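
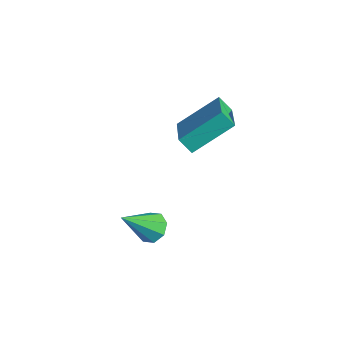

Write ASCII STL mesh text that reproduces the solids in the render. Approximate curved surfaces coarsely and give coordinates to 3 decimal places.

solid 
facet normal 0.028 0.678 -0.735
outer loop
vertex 0.352 -0.828 -1.666
vertex -0.352 -0.925 -1.782
vertex 0.04 -0.489 -1.365
endloop
endfacet
facet normal 0.773 0.169 0.611
outer loop
vertex 0.352 -0.828 -1.666
vertex 0.04 -0.489 -1.365
vertex -0.408 -2.295 -0.298
endloop
endfacet
facet normal 0.028 0.678 -0.735
outer loop
vertex 0.04 -0.489 -1.365
vertex -0.352 -0.925 -1.782
vertex -0.502 -0.405 -1.308
endloop
endfacet
facet normal 0.164 0.471 0.867
outer loop
vertex 0.04 -0.489 -1.365
vertex -0.502 -0.405 -1.308
vertex -0.408 -2.295 -0.298
endloop
endfacet
facet normal 0.028 0.678 -0.735
outer loop
vertex -0.502 -0.405 -1.308
vertex -0.352 -0.925 -1.782
vertex -0.956 -0.626 -1.529
endloop
endfacet
facet normal -0.547 0.373 0.750
outer loop
vertex -0.502 -0.405 -1.308
vertex -0.956 -0.626 -1.529
vertex -0.408 -2.295 -0.298
endloop
endfacet
facet normal 0.027 0.677 -0.736
outer loop
vertex -0.956 -0.626 -1.529
vertex -0.352 -0.925 -1.782
vertex -1.056 -1.023 -1.898
endloop
endfacet
facet normal -0.942 -0.067 0.328
outer loop
vertex -0.956 -0.626 -1.529
vertex -1.056 -1.023 -1.898
vertex -0.408 -2.295 -0.298
endloop
endfacet
facet normal 0.027 0.678 -0.734
outer loop
vertex -1.056 -1.023 -1.898
vertex -0.352 -0.925 -1.782
vertex -0.744 -1.362 -2.2
endloop
endfacet
facet normal -0.791 -0.593 -0.151
outer loop
vertex -1.056 -1.023 -1.898
vertex -0.744 -1.362 -2.2
vertex -0.408 -2.295 -0.298
endloop
endfacet
facet normal 0.029 0.677 -0.735
outer loop
vertex -0.744 -1.362 -2.2
vertex -0.352 -0.925 -1.782
vertex -0.202 -1.446 -2.256
endloop
endfacet
facet normal -0.181 -0.895 -0.407
outer loop
vertex -0.744 -1.362 -2.2
vertex -0.202 -1.446 -2.256
vertex -0.408 -2.295 -0.298
endloop
endfacet
facet normal 0.028 0.677 -0.735
outer loop
vertex -0.202 -1.446 -2.256
vertex -0.352 -0.925 -1.782
vertex 0.252 -1.225 -2.035
endloop
endfacet
facet normal 0.529 -0.797 -0.290
outer loop
vertex -0.202 -1.446 -2.256
vertex 0.252 -1.225 -2.035
vertex -0.408 -2.295 -0.298
endloop
endfacet
facet normal 0.028 0.677 -0.736
outer loop
vertex 0.252 -1.225 -2.035
vertex -0.352 -0.925 -1.782
vertex 0.352 -0.828 -1.666
endloop
endfacet
facet normal 0.925 -0.356 0.132
outer loop
vertex 0.252 -1.225 -2.035
vertex 0.352 -0.828 -1.666
vertex -0.408 -2.295 -0.298
endloop
endfacet
facet normal -0.590 -0.358 0.723
outer loop
vertex -0.55 0.424 3.071
vertex -0.145 2.111 4.236
vertex -2.039 1.316 2.297
endloop
endfacet
facet normal -0.194 -0.807 -0.557
outer loop
vertex -1.555 1.609 1.704
vertex -0.55 0.424 3.071
vertex -2.039 1.316 2.297
endloop
endfacet
facet normal -0.590 -0.358 0.723
outer loop
vertex -2.039 1.316 2.297
vertex -0.145 2.111 4.236
vertex -1.634 3.003 3.462
endloop
endfacet
facet normal -0.783 0.469 -0.407
outer loop
vertex -1.634 3.003 3.462
vertex -1.555 1.609 1.704
vertex -2.039 1.316 2.297
endloop
endfacet
facet normal 0.783 -0.469 0.407
outer loop
vertex -0.55 0.424 3.071
vertex 0.339 2.404 3.643
vertex -0.145 2.111 4.236
endloop
endfacet
facet normal -0.194 -0.807 -0.557
outer loop
vertex -0.066 0.717 2.478
vertex -0.55 0.424 3.071
vertex -1.555 1.609 1.704
endloop
endfacet
facet normal 0.783 -0.469 0.407
outer loop
vertex -0.066 0.717 2.478
vertex 0.339 2.404 3.643
vertex -0.55 0.424 3.071
endloop
endfacet
facet normal 0.194 0.807 0.557
outer loop
vertex -0.145 2.111 4.236
vertex 0.339 2.404 3.643
vertex -1.634 3.003 3.462
endloop
endfacet
facet normal -0.783 0.469 -0.407
outer loop
vertex -1.15 3.296 2.869
vertex -1.555 1.609 1.704
vertex -1.634 3.003 3.462
endloop
endfacet
facet normal 0.194 0.807 0.557
outer loop
vertex -1.634 3.003 3.462
vertex 0.339 2.404 3.643
vertex -1.15 3.296 2.869
endloop
endfacet
facet normal 0.590 0.358 -0.723
outer loop
vertex -1.15 3.296 2.869
vertex -0.066 0.717 2.478
vertex -1.555 1.609 1.704
endloop
endfacet
facet normal 0.590 0.358 -0.723
outer loop
vertex 0.339 2.404 3.643
vertex -0.066 0.717 2.478
vertex -1.15 3.296 2.869
endloop
endfacet

endsolid


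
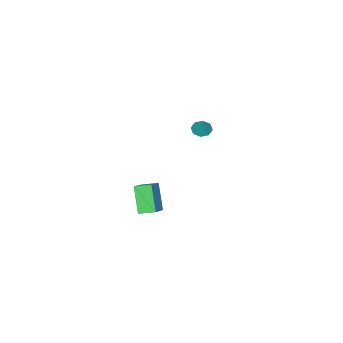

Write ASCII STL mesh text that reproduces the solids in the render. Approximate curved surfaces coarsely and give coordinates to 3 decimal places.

solid 
facet normal -0.300 -0.458 0.837
outer loop
vertex 3.54 -0.441 -1.175
vertex 3.043 0.256 -0.972
vertex 2.425 -1.026 -1.895
endloop
endfacet
facet normal 0.565 -0.792 -0.231
outer loop
vertex 2.917 -0.276 -3.268
vertex 3.54 -0.441 -1.175
vertex 2.425 -1.026 -1.895
endloop
endfacet
facet normal -0.300 -0.458 0.837
outer loop
vertex 2.425 -1.026 -1.895
vertex 3.043 0.256 -0.972
vertex 1.928 -0.329 -1.692
endloop
endfacet
facet normal -0.769 -0.404 -0.496
outer loop
vertex 1.928 -0.329 -1.692
vertex 2.917 -0.276 -3.268
vertex 2.425 -1.026 -1.895
endloop
endfacet
facet normal 0.769 0.404 0.496
outer loop
vertex 3.54 -0.441 -1.175
vertex 3.535 1.006 -2.345
vertex 3.043 0.256 -0.972
endloop
endfacet
facet normal 0.565 -0.792 -0.231
outer loop
vertex 4.032 0.309 -2.548
vertex 3.54 -0.441 -1.175
vertex 2.917 -0.276 -3.268
endloop
endfacet
facet normal 0.769 0.404 0.496
outer loop
vertex 4.032 0.309 -2.548
vertex 3.535 1.006 -2.345
vertex 3.54 -0.441 -1.175
endloop
endfacet
facet normal -0.565 0.792 0.231
outer loop
vertex 3.043 0.256 -0.972
vertex 3.535 1.006 -2.345
vertex 1.928 -0.329 -1.692
endloop
endfacet
facet normal -0.769 -0.404 -0.496
outer loop
vertex 2.42 0.421 -3.065
vertex 2.917 -0.276 -3.268
vertex 1.928 -0.329 -1.692
endloop
endfacet
facet normal -0.565 0.792 0.231
outer loop
vertex 1.928 -0.329 -1.692
vertex 3.535 1.006 -2.345
vertex 2.42 0.421 -3.065
endloop
endfacet
facet normal 0.300 0.458 -0.837
outer loop
vertex 2.42 0.421 -3.065
vertex 4.032 0.309 -2.548
vertex 2.917 -0.276 -3.268
endloop
endfacet
facet normal 0.300 0.458 -0.837
outer loop
vertex 3.535 1.006 -2.345
vertex 4.032 0.309 -2.548
vertex 2.42 0.421 -3.065
endloop
endfacet
facet normal -0.356 -0.372 -0.857
outer loop
vertex -3.5 -3.165 -1.476
vertex -3.848 -2.716 -1.526
vertex -3.317 -2.835 -1.695
endloop
endfacet
facet normal 0.907 -0.328 0.264
outer loop
vertex -3.5 -3.165 -1.476
vertex -3.317 -2.835 -1.695
vertex -3.452 -2.304 -0.574
endloop
endfacet
facet normal -0.356 -0.372 -0.857
outer loop
vertex -3.317 -2.835 -1.695
vertex -3.848 -2.716 -1.526
vertex -3.445 -2.436 -1.815
endloop
endfacet
facet normal 0.954 0.298 -0.026
outer loop
vertex -3.317 -2.835 -1.695
vertex -3.445 -2.436 -1.815
vertex -3.452 -2.304 -0.574
endloop
endfacet
facet normal -0.357 -0.371 -0.857
outer loop
vertex -3.445 -2.436 -1.815
vertex -3.848 -2.716 -1.526
vertex -3.809 -2.201 -1.765
endloop
endfacet
facet normal 0.532 0.842 -0.087
outer loop
vertex -3.445 -2.436 -1.815
vertex -3.809 -2.201 -1.765
vertex -3.452 -2.304 -0.574
endloop
endfacet
facet normal -0.357 -0.371 -0.857
outer loop
vertex -3.809 -2.201 -1.765
vertex -3.848 -2.716 -1.526
vertex -4.196 -2.268 -1.575
endloop
endfacet
facet normal -0.112 0.987 0.119
outer loop
vertex -3.809 -2.201 -1.765
vertex -4.196 -2.268 -1.575
vertex -3.452 -2.304 -0.574
endloop
endfacet
facet normal -0.358 -0.371 -0.857
outer loop
vertex -4.196 -2.268 -1.575
vertex -3.848 -2.716 -1.526
vertex -4.379 -2.597 -1.356
endloop
endfacet
facet normal -0.601 0.647 0.470
outer loop
vertex -4.196 -2.268 -1.575
vertex -4.379 -2.597 -1.356
vertex -3.452 -2.304 -0.574
endloop
endfacet
facet normal -0.358 -0.371 -0.857
outer loop
vertex -4.379 -2.597 -1.356
vertex -3.848 -2.716 -1.526
vertex -4.251 -2.997 -1.236
endloop
endfacet
facet normal -0.648 0.021 0.761
outer loop
vertex -4.379 -2.597 -1.356
vertex -4.251 -2.997 -1.236
vertex -3.452 -2.304 -0.574
endloop
endfacet
facet normal -0.358 -0.372 -0.857
outer loop
vertex -4.251 -2.997 -1.236
vertex -3.848 -2.716 -1.526
vertex -3.887 -3.232 -1.286
endloop
endfacet
facet normal -0.226 -0.524 0.821
outer loop
vertex -4.251 -2.997 -1.236
vertex -3.887 -3.232 -1.286
vertex -3.452 -2.304 -0.574
endloop
endfacet
facet normal -0.356 -0.372 -0.857
outer loop
vertex -3.887 -3.232 -1.286
vertex -3.848 -2.716 -1.526
vertex -3.5 -3.165 -1.476
endloop
endfacet
facet normal 0.418 -0.668 0.616
outer loop
vertex -3.887 -3.232 -1.286
vertex -3.5 -3.165 -1.476
vertex -3.452 -2.304 -0.574
endloop
endfacet

endsolid


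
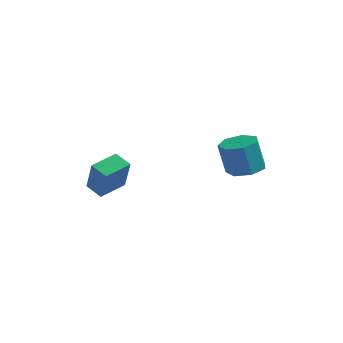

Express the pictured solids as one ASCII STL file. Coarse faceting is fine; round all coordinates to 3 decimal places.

solid 
facet normal -0.892 0.250 0.376
outer loop
vertex -2.855 -2.292 0.818
vertex -2.341 -0.842 1.076
vertex -3.459 -1.761 -0.969
endloop
endfacet
facet normal -0.329 -0.930 -0.165
outer loop
vertex -2.539 -2.018 -1.356
vertex -2.855 -2.292 0.818
vertex -3.459 -1.761 -0.969
endloop
endfacet
facet normal -0.892 0.250 0.375
outer loop
vertex -3.459 -1.761 -0.969
vertex -2.341 -0.842 1.076
vertex -2.944 -0.311 -0.712
endloop
endfacet
facet normal -0.308 0.271 -0.912
outer loop
vertex -2.944 -0.311 -0.712
vertex -2.539 -2.018 -1.356
vertex -3.459 -1.761 -0.969
endloop
endfacet
facet normal 0.308 -0.271 0.912
outer loop
vertex -2.855 -2.292 0.818
vertex -1.421 -1.099 0.689
vertex -2.341 -0.842 1.076
endloop
endfacet
facet normal -0.329 -0.930 -0.165
outer loop
vertex -1.936 -2.549 0.432
vertex -2.855 -2.292 0.818
vertex -2.539 -2.018 -1.356
endloop
endfacet
facet normal 0.307 -0.271 0.912
outer loop
vertex -1.936 -2.549 0.432
vertex -1.421 -1.099 0.689
vertex -2.855 -2.292 0.818
endloop
endfacet
facet normal 0.329 0.930 0.165
outer loop
vertex -2.341 -0.842 1.076
vertex -1.421 -1.099 0.689
vertex -2.944 -0.311 -0.712
endloop
endfacet
facet normal -0.307 0.271 -0.912
outer loop
vertex -2.025 -0.568 -1.098
vertex -2.539 -2.018 -1.356
vertex -2.944 -0.311 -0.712
endloop
endfacet
facet normal 0.329 0.930 0.165
outer loop
vertex -2.944 -0.311 -0.712
vertex -1.421 -1.099 0.689
vertex -2.025 -0.568 -1.098
endloop
endfacet
facet normal 0.893 -0.250 -0.375
outer loop
vertex -2.025 -0.568 -1.098
vertex -1.936 -2.549 0.432
vertex -2.539 -2.018 -1.356
endloop
endfacet
facet normal 0.892 -0.250 -0.376
outer loop
vertex -1.421 -1.099 0.689
vertex -1.936 -2.549 0.432
vertex -2.025 -0.568 -1.098
endloop
endfacet
facet normal 0.219 0.066 -0.973
outer loop
vertex 4.158 0.529 0.545
vertex 3.525 1.297 0.454
vertex 4.5 1.315 0.675
endloop
endfacet
facet normal 0.892 -0.417 0.173
outer loop
vertex 4.158 0.529 0.545
vertex 4.5 1.315 0.675
vertex 3.768 0.414 2.278
endloop
endfacet
facet normal 0.893 -0.416 0.174
outer loop
vertex 3.768 0.414 2.278
vertex 4.5 1.315 0.675
vertex 4.11 1.201 2.407
endloop
endfacet
facet normal -0.219 -0.064 0.974
outer loop
vertex 3.768 0.414 2.278
vertex 4.11 1.201 2.407
vertex 3.135 1.183 2.186
endloop
endfacet
facet normal 0.220 0.063 -0.974
outer loop
vertex 4.5 1.315 0.675
vertex 3.525 1.297 0.454
vertex 4.108 2.089 0.637
endloop
endfacet
facet normal 0.865 0.449 0.224
outer loop
vertex 4.5 1.315 0.675
vertex 4.108 2.089 0.637
vertex 4.11 1.201 2.407
endloop
endfacet
facet normal 0.865 0.449 0.224
outer loop
vertex 4.11 1.201 2.407
vertex 4.108 2.089 0.637
vertex 3.718 1.974 2.37
endloop
endfacet
facet normal -0.219 -0.065 0.973
outer loop
vertex 4.11 1.201 2.407
vertex 3.718 1.974 2.37
vertex 3.135 1.183 2.186
endloop
endfacet
facet normal 0.219 0.064 -0.974
outer loop
vertex 4.108 2.089 0.637
vertex 3.525 1.297 0.454
vertex 3.277 2.266 0.462
endloop
endfacet
facet normal 0.186 0.977 0.107
outer loop
vertex 4.108 2.089 0.637
vertex 3.277 2.266 0.462
vertex 3.718 1.974 2.37
endloop
endfacet
facet normal 0.186 0.977 0.107
outer loop
vertex 3.718 1.974 2.37
vertex 3.277 2.266 0.462
vertex 2.887 2.151 2.195
endloop
endfacet
facet normal -0.219 -0.065 0.974
outer loop
vertex 3.718 1.974 2.37
vertex 2.887 2.151 2.195
vertex 3.135 1.183 2.186
endloop
endfacet
facet normal 0.220 0.064 -0.973
outer loop
vertex 3.277 2.266 0.462
vertex 3.525 1.297 0.454
vertex 2.633 1.714 0.28
endloop
endfacet
facet normal -0.633 0.769 -0.091
outer loop
vertex 3.277 2.266 0.462
vertex 2.633 1.714 0.28
vertex 2.887 2.151 2.195
endloop
endfacet
facet normal -0.632 0.769 -0.092
outer loop
vertex 2.887 2.151 2.195
vertex 2.633 1.714 0.28
vertex 2.242 1.599 2.013
endloop
endfacet
facet normal -0.219 -0.065 0.974
outer loop
vertex 2.887 2.151 2.195
vertex 2.242 1.599 2.013
vertex 3.135 1.183 2.186
endloop
endfacet
facet normal 0.220 0.064 -0.973
outer loop
vertex 2.633 1.714 0.28
vertex 3.525 1.297 0.454
vertex 2.661 0.848 0.229
endloop
endfacet
facet normal -0.975 -0.018 -0.221
outer loop
vertex 2.633 1.714 0.28
vertex 2.661 0.848 0.229
vertex 2.242 1.599 2.013
endloop
endfacet
facet normal -0.975 -0.018 -0.221
outer loop
vertex 2.242 1.599 2.013
vertex 2.661 0.848 0.229
vertex 2.27 0.733 1.962
endloop
endfacet
facet normal -0.219 -0.064 0.974
outer loop
vertex 2.242 1.599 2.013
vertex 2.27 0.733 1.962
vertex 3.135 1.183 2.186
endloop
endfacet
facet normal 0.220 0.065 -0.973
outer loop
vertex 2.661 0.848 0.229
vertex 3.525 1.297 0.454
vertex 3.34 0.321 0.347
endloop
endfacet
facet normal -0.583 -0.792 -0.184
outer loop
vertex 2.661 0.848 0.229
vertex 3.34 0.321 0.347
vertex 2.27 0.733 1.962
endloop
endfacet
facet normal -0.583 -0.792 -0.184
outer loop
vertex 2.27 0.733 1.962
vertex 3.34 0.321 0.347
vertex 2.949 0.206 2.08
endloop
endfacet
facet normal -0.219 -0.064 0.974
outer loop
vertex 2.27 0.733 1.962
vertex 2.949 0.206 2.08
vertex 3.135 1.183 2.186
endloop
endfacet
facet normal 0.219 0.065 -0.974
outer loop
vertex 3.34 0.321 0.347
vertex 3.525 1.297 0.454
vertex 4.158 0.529 0.545
endloop
endfacet
facet normal 0.248 -0.969 -0.008
outer loop
vertex 3.34 0.321 0.347
vertex 4.158 0.529 0.545
vertex 2.949 0.206 2.08
endloop
endfacet
facet normal 0.248 -0.969 -0.008
outer loop
vertex 2.949 0.206 2.08
vertex 4.158 0.529 0.545
vertex 3.768 0.414 2.278
endloop
endfacet
facet normal -0.219 -0.064 0.974
outer loop
vertex 2.949 0.206 2.08
vertex 3.768 0.414 2.278
vertex 3.135 1.183 2.186
endloop
endfacet

endsolid


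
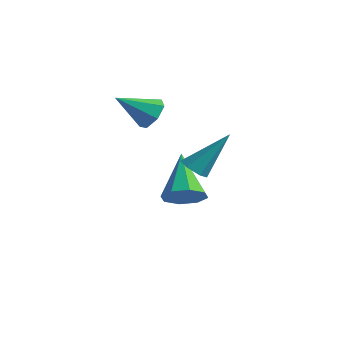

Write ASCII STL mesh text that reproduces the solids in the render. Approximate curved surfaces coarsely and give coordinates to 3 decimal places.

solid 
facet normal -0.327 -0.558 -0.763
outer loop
vertex 1.387 1.093 2.084
vertex 0.989 0.864 2.422
vertex 0.873 1.337 2.126
endloop
endfacet
facet normal 0.357 0.826 -0.436
outer loop
vertex 1.387 1.093 2.084
vertex 0.873 1.337 2.126
vertex 1.631 1.956 3.918
endloop
endfacet
facet normal -0.328 -0.558 -0.763
outer loop
vertex 0.873 1.337 2.126
vertex 0.989 0.864 2.422
vertex 0.476 1.108 2.464
endloop
endfacet
facet normal -0.538 0.840 -0.063
outer loop
vertex 0.873 1.337 2.126
vertex 0.476 1.108 2.464
vertex 1.631 1.956 3.918
endloop
endfacet
facet normal -0.328 -0.558 -0.763
outer loop
vertex 0.476 1.108 2.464
vertex 0.989 0.864 2.422
vertex 0.592 0.635 2.76
endloop
endfacet
facet normal -0.815 0.150 0.560
outer loop
vertex 0.476 1.108 2.464
vertex 0.592 0.635 2.76
vertex 1.631 1.956 3.918
endloop
endfacet
facet normal -0.328 -0.558 -0.763
outer loop
vertex 0.592 0.635 2.76
vertex 0.989 0.864 2.422
vertex 1.105 0.391 2.718
endloop
endfacet
facet normal -0.197 -0.554 0.809
outer loop
vertex 0.592 0.635 2.76
vertex 1.105 0.391 2.718
vertex 1.631 1.956 3.918
endloop
endfacet
facet normal -0.328 -0.558 -0.763
outer loop
vertex 1.105 0.391 2.718
vertex 0.989 0.864 2.422
vertex 1.502 0.62 2.38
endloop
endfacet
facet normal 0.698 -0.568 0.435
outer loop
vertex 1.105 0.391 2.718
vertex 1.502 0.62 2.38
vertex 1.631 1.956 3.918
endloop
endfacet
facet normal -0.327 -0.557 -0.763
outer loop
vertex 1.502 0.62 2.38
vertex 0.989 0.864 2.422
vertex 1.387 1.093 2.084
endloop
endfacet
facet normal 0.975 0.120 -0.186
outer loop
vertex 1.502 0.62 2.38
vertex 1.387 1.093 2.084
vertex 1.631 1.956 3.918
endloop
endfacet
facet normal 0.453 0.684 -0.571
outer loop
vertex -2.89 3.074 3.001
vertex -3.556 3.454 2.928
vertex -3.01 3.54 3.464
endloop
endfacet
facet normal 0.629 -0.460 0.626
outer loop
vertex -2.89 3.074 3.001
vertex -3.01 3.54 3.464
vertex -4.304 2.326 3.872
endloop
endfacet
facet normal 0.453 0.684 -0.571
outer loop
vertex -3.01 3.54 3.464
vertex -3.556 3.454 2.928
vertex -3.541 3.942 3.524
endloop
endfacet
facet normal 0.198 0.116 0.973
outer loop
vertex -3.01 3.54 3.464
vertex -3.541 3.942 3.524
vertex -4.304 2.326 3.872
endloop
endfacet
facet normal 0.453 0.684 -0.572
outer loop
vertex -3.541 3.942 3.524
vertex -3.556 3.454 2.928
vertex -4.083 3.976 3.135
endloop
endfacet
facet normal -0.516 0.406 0.754
outer loop
vertex -3.541 3.942 3.524
vertex -4.083 3.976 3.135
vertex -4.304 2.326 3.872
endloop
endfacet
facet normal 0.453 0.684 -0.571
outer loop
vertex -4.083 3.976 3.135
vertex -3.556 3.454 2.928
vertex -4.228 3.617 2.59
endloop
endfacet
facet normal -0.973 0.190 0.134
outer loop
vertex -4.083 3.976 3.135
vertex -4.228 3.617 2.59
vertex -4.304 2.326 3.872
endloop
endfacet
facet normal 0.453 0.684 -0.572
outer loop
vertex -4.228 3.617 2.59
vertex -3.556 3.454 2.928
vertex -3.867 3.135 2.3
endloop
endfacet
facet normal -0.829 -0.368 -0.420
outer loop
vertex -4.228 3.617 2.59
vertex -3.867 3.135 2.3
vertex -4.304 2.326 3.872
endloop
endfacet
facet normal 0.453 0.684 -0.572
outer loop
vertex -3.867 3.135 2.3
vertex -3.556 3.454 2.928
vertex -3.272 2.894 2.483
endloop
endfacet
facet normal -0.193 -0.850 -0.491
outer loop
vertex -3.867 3.135 2.3
vertex -3.272 2.894 2.483
vertex -4.304 2.326 3.872
endloop
endfacet
facet normal 0.453 0.684 -0.572
outer loop
vertex -3.272 2.894 2.483
vertex -3.556 3.454 2.928
vertex -2.89 3.074 3.001
endloop
endfacet
facet normal 0.455 -0.890 -0.026
outer loop
vertex -3.272 2.894 2.483
vertex -2.89 3.074 3.001
vertex -4.304 2.326 3.872
endloop
endfacet
facet normal 0.548 -0.497 -0.673
outer loop
vertex -1.287 3.069 -0.089
vertex -1.818 3.354 -0.731
vertex -1.081 3.654 -0.353
endloop
endfacet
facet normal 0.541 0.180 0.822
outer loop
vertex -1.287 3.069 -0.089
vertex -1.081 3.654 -0.353
vertex -3.022 4.446 0.751
endloop
endfacet
facet normal 0.548 -0.497 -0.673
outer loop
vertex -1.081 3.654 -0.353
vertex -1.818 3.354 -0.731
vertex -1.307 4.063 -0.839
endloop
endfacet
facet normal 0.529 0.754 0.389
outer loop
vertex -1.081 3.654 -0.353
vertex -1.307 4.063 -0.839
vertex -3.022 4.446 0.751
endloop
endfacet
facet normal 0.548 -0.497 -0.673
outer loop
vertex -1.307 4.063 -0.839
vertex -1.818 3.354 -0.731
vertex -1.832 4.056 -1.261
endloop
endfacet
facet normal 0.095 0.986 -0.135
outer loop
vertex -1.307 4.063 -0.839
vertex -1.832 4.056 -1.261
vertex -3.022 4.446 0.751
endloop
endfacet
facet normal 0.548 -0.497 -0.673
outer loop
vertex -1.832 4.056 -1.261
vertex -1.818 3.354 -0.731
vertex -2.348 3.638 -1.372
endloop
endfacet
facet normal -0.505 0.741 -0.442
outer loop
vertex -1.832 4.056 -1.261
vertex -2.348 3.638 -1.372
vertex -3.022 4.446 0.751
endloop
endfacet
facet normal 0.547 -0.497 -0.673
outer loop
vertex -2.348 3.638 -1.372
vertex -1.818 3.354 -0.731
vertex -2.554 3.054 -1.108
endloop
endfacet
facet normal -0.920 0.164 -0.355
outer loop
vertex -2.348 3.638 -1.372
vertex -2.554 3.054 -1.108
vertex -3.022 4.446 0.751
endloop
endfacet
facet normal 0.547 -0.496 -0.674
outer loop
vertex -2.554 3.054 -1.108
vertex -1.818 3.354 -0.731
vertex -2.328 2.645 -0.623
endloop
endfacet
facet normal -0.909 -0.410 0.078
outer loop
vertex -2.554 3.054 -1.108
vertex -2.328 2.645 -0.623
vertex -3.022 4.446 0.751
endloop
endfacet
facet normal 0.547 -0.496 -0.674
outer loop
vertex -2.328 2.645 -0.623
vertex -1.818 3.354 -0.731
vertex -1.803 2.651 -0.201
endloop
endfacet
facet normal -0.476 -0.642 0.601
outer loop
vertex -2.328 2.645 -0.623
vertex -1.803 2.651 -0.201
vertex -3.022 4.446 0.751
endloop
endfacet
facet normal 0.548 -0.496 -0.673
outer loop
vertex -1.803 2.651 -0.201
vertex -1.818 3.354 -0.731
vertex -1.287 3.069 -0.089
endloop
endfacet
facet normal 0.125 -0.397 0.909
outer loop
vertex -1.803 2.651 -0.201
vertex -1.287 3.069 -0.089
vertex -3.022 4.446 0.751
endloop
endfacet

endsolid


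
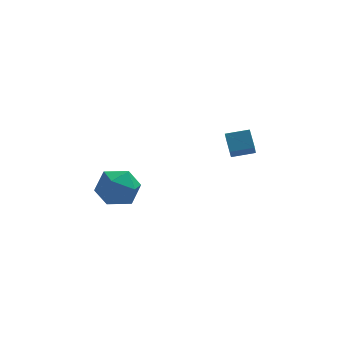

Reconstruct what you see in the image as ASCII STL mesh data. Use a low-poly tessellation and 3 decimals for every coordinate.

solid 
facet normal -0.982 0.031 -0.189
outer loop
vertex 2.298 1.843 -0.363
vertex 2.46 2.536 -1.094
vertex 2.398 1.154 -0.995
endloop
endfacet
facet normal -0.159 -0.680 0.716
outer loop
vertex 3.38 1.124 -0.806
vertex 2.298 1.843 -0.363
vertex 2.398 1.154 -0.995
endloop
endfacet
facet normal -0.982 0.031 -0.189
outer loop
vertex 2.398 1.154 -0.995
vertex 2.46 2.536 -1.094
vertex 2.56 1.848 -1.725
endloop
endfacet
facet normal 0.107 -0.732 -0.672
outer loop
vertex 2.56 1.848 -1.725
vertex 3.38 1.124 -0.806
vertex 2.398 1.154 -0.995
endloop
endfacet
facet normal -0.107 0.733 0.671
outer loop
vertex 2.298 1.843 -0.363
vertex 3.442 2.506 -0.905
vertex 2.46 2.536 -1.094
endloop
endfacet
facet normal -0.159 -0.680 0.716
outer loop
vertex 3.28 1.812 -0.175
vertex 2.298 1.843 -0.363
vertex 3.38 1.124 -0.806
endloop
endfacet
facet normal -0.106 0.732 0.673
outer loop
vertex 3.28 1.812 -0.175
vertex 3.442 2.506 -0.905
vertex 2.298 1.843 -0.363
endloop
endfacet
facet normal 0.159 0.680 -0.716
outer loop
vertex 2.46 2.536 -1.094
vertex 3.442 2.506 -0.905
vertex 2.56 1.848 -1.725
endloop
endfacet
facet normal 0.105 -0.733 -0.672
outer loop
vertex 3.542 1.817 -1.537
vertex 3.38 1.124 -0.806
vertex 2.56 1.848 -1.725
endloop
endfacet
facet normal 0.159 0.680 -0.716
outer loop
vertex 2.56 1.848 -1.725
vertex 3.442 2.506 -0.905
vertex 3.542 1.817 -1.537
endloop
endfacet
facet normal 0.982 -0.030 0.189
outer loop
vertex 3.542 1.817 -1.537
vertex 3.28 1.812 -0.175
vertex 3.38 1.124 -0.806
endloop
endfacet
facet normal 0.982 -0.031 0.189
outer loop
vertex 3.442 2.506 -0.905
vertex 3.28 1.812 -0.175
vertex 3.542 1.817 -1.537
endloop
endfacet
facet normal -0.374 0.887 0.271
outer loop
vertex -2.69 1.103 -2.527
vertex -2.587 0.853 -1.566
vertex -1.841 1.313 -2.044
endloop
endfacet
facet normal -0.031 0.935 -0.352
outer loop
vertex -2.69 1.103 -2.527
vertex -1.841 1.313 -2.044
vertex -1.81 0.962 -2.979
endloop
endfacet
facet normal -0.339 0.479 -0.810
outer loop
vertex -2.69 1.103 -2.527
vertex -1.81 0.962 -2.979
vertex -2.536 0.283 -3.077
endloop
endfacet
facet normal -0.871 0.151 -0.468
outer loop
vertex -2.69 1.103 -2.527
vertex -2.536 0.283 -3.077
vertex -3.017 0.216 -2.204
endloop
endfacet
facet normal -0.893 0.402 0.200
outer loop
vertex -2.69 1.103 -2.527
vertex -3.017 0.216 -2.204
vertex -2.587 0.853 -1.566
endloop
endfacet
facet normal 0.643 0.724 -0.250
outer loop
vertex -1.81 0.962 -2.979
vertex -1.841 1.313 -2.044
vertex -1.163 0.624 -2.296
endloop
endfacet
facet normal 0.088 0.646 0.758
outer loop
vertex -1.841 1.313 -2.044
vertex -2.587 0.853 -1.566
vertex -1.644 0.557 -1.423
endloop
endfacet
facet normal -0.752 -0.138 0.644
outer loop
vertex -2.587 0.853 -1.566
vertex -3.017 0.216 -2.204
vertex -2.37 -0.122 -1.521
endloop
endfacet
facet normal -0.716 -0.545 -0.436
outer loop
vertex -3.017 0.216 -2.204
vertex -2.536 0.283 -3.077
vertex -2.339 -0.473 -2.456
endloop
endfacet
facet normal 0.146 -0.013 -0.989
outer loop
vertex -2.536 0.283 -3.077
vertex -1.81 0.962 -2.979
vertex -1.593 -0.013 -2.934
endloop
endfacet
facet normal 0.871 -0.151 0.468
outer loop
vertex -1.49 -0.263 -1.973
vertex -1.163 0.624 -2.296
vertex -1.644 0.557 -1.423
endloop
endfacet
facet normal 0.339 -0.479 0.810
outer loop
vertex -1.49 -0.263 -1.973
vertex -1.644 0.557 -1.423
vertex -2.37 -0.122 -1.521
endloop
endfacet
facet normal 0.031 -0.935 0.352
outer loop
vertex -1.49 -0.263 -1.973
vertex -2.37 -0.122 -1.521
vertex -2.339 -0.473 -2.456
endloop
endfacet
facet normal 0.374 -0.887 -0.271
outer loop
vertex -1.49 -0.263 -1.973
vertex -2.339 -0.473 -2.456
vertex -1.593 -0.013 -2.934
endloop
endfacet
facet normal 0.893 -0.402 -0.200
outer loop
vertex -1.49 -0.263 -1.973
vertex -1.593 -0.013 -2.934
vertex -1.163 0.624 -2.296
endloop
endfacet
facet normal 0.716 0.545 0.436
outer loop
vertex -1.644 0.557 -1.423
vertex -1.163 0.624 -2.296
vertex -1.841 1.313 -2.044
endloop
endfacet
facet normal -0.146 0.013 0.989
outer loop
vertex -2.37 -0.122 -1.521
vertex -1.644 0.557 -1.423
vertex -2.587 0.853 -1.566
endloop
endfacet
facet normal -0.643 -0.724 0.250
outer loop
vertex -2.339 -0.473 -2.456
vertex -2.37 -0.122 -1.521
vertex -3.017 0.216 -2.204
endloop
endfacet
facet normal -0.088 -0.646 -0.758
outer loop
vertex -1.593 -0.013 -2.934
vertex -2.339 -0.473 -2.456
vertex -2.536 0.283 -3.077
endloop
endfacet
facet normal 0.752 0.138 -0.644
outer loop
vertex -1.163 0.624 -2.296
vertex -1.593 -0.013 -2.934
vertex -1.81 0.962 -2.979
endloop
endfacet

endsolid


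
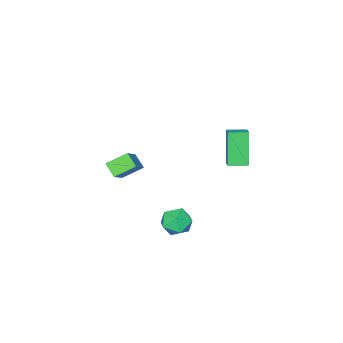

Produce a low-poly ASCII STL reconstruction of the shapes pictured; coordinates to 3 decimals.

solid 
facet normal -0.754 0.655 -0.040
outer loop
vertex -1.338 3.282 3.802
vertex -0.854 3.862 4.17
vertex -0.651 3.952 1.844
endloop
endfacet
facet normal -0.576 -0.690 -0.438
outer loop
vertex 0.194 3.218 1.89
vertex -1.338 3.282 3.802
vertex -0.651 3.952 1.844
endloop
endfacet
facet normal -0.754 0.656 -0.040
outer loop
vertex -0.651 3.952 1.844
vertex -0.854 3.862 4.17
vertex -0.167 4.531 2.212
endloop
endfacet
facet normal 0.316 0.307 -0.898
outer loop
vertex -0.167 4.531 2.212
vertex 0.194 3.218 1.89
vertex -0.651 3.952 1.844
endloop
endfacet
facet normal -0.315 -0.307 0.898
outer loop
vertex -1.338 3.282 3.802
vertex -0.009 3.128 4.216
vertex -0.854 3.862 4.17
endloop
endfacet
facet normal -0.575 -0.691 -0.438
outer loop
vertex -0.493 2.549 3.848
vertex -1.338 3.282 3.802
vertex 0.194 3.218 1.89
endloop
endfacet
facet normal -0.315 -0.307 0.898
outer loop
vertex -0.493 2.549 3.848
vertex -0.009 3.128 4.216
vertex -1.338 3.282 3.802
endloop
endfacet
facet normal 0.576 0.690 0.438
outer loop
vertex -0.854 3.862 4.17
vertex -0.009 3.128 4.216
vertex -0.167 4.531 2.212
endloop
endfacet
facet normal 0.315 0.307 -0.898
outer loop
vertex 0.678 3.798 2.258
vertex 0.194 3.218 1.89
vertex -0.167 4.531 2.212
endloop
endfacet
facet normal 0.575 0.691 0.438
outer loop
vertex -0.167 4.531 2.212
vertex -0.009 3.128 4.216
vertex 0.678 3.798 2.258
endloop
endfacet
facet normal 0.754 -0.655 0.041
outer loop
vertex 0.678 3.798 2.258
vertex -0.493 2.549 3.848
vertex 0.194 3.218 1.89
endloop
endfacet
facet normal 0.754 -0.656 0.040
outer loop
vertex -0.009 3.128 4.216
vertex -0.493 2.549 3.848
vertex 0.678 3.798 2.258
endloop
endfacet
facet normal -0.670 -0.374 -0.641
outer loop
vertex 1.085 -4.598 -2.172
vertex 0.046 -3.915 -1.486
vertex 1.215 -3.789 -2.78
endloop
endfacet
facet normal 0.732 -0.481 -0.483
outer loop
vertex 2.474 -3.085 -1.574
vertex 1.085 -4.598 -2.172
vertex 1.215 -3.789 -2.78
endloop
endfacet
facet normal -0.670 -0.374 -0.641
outer loop
vertex 1.215 -3.789 -2.78
vertex 0.046 -3.915 -1.486
vertex 0.176 -3.106 -2.094
endloop
endfacet
facet normal 0.128 0.793 -0.596
outer loop
vertex 0.176 -3.106 -2.094
vertex 2.474 -3.085 -1.574
vertex 1.215 -3.789 -2.78
endloop
endfacet
facet normal -0.128 -0.793 0.596
outer loop
vertex 1.085 -4.598 -2.172
vertex 1.305 -3.211 -0.28
vertex 0.046 -3.915 -1.486
endloop
endfacet
facet normal 0.732 -0.481 -0.483
outer loop
vertex 2.344 -3.894 -0.966
vertex 1.085 -4.598 -2.172
vertex 2.474 -3.085 -1.574
endloop
endfacet
facet normal -0.128 -0.793 0.596
outer loop
vertex 2.344 -3.894 -0.966
vertex 1.305 -3.211 -0.28
vertex 1.085 -4.598 -2.172
endloop
endfacet
facet normal -0.732 0.481 0.483
outer loop
vertex 0.046 -3.915 -1.486
vertex 1.305 -3.211 -0.28
vertex 0.176 -3.106 -2.094
endloop
endfacet
facet normal 0.128 0.793 -0.596
outer loop
vertex 1.435 -2.402 -0.888
vertex 2.474 -3.085 -1.574
vertex 0.176 -3.106 -2.094
endloop
endfacet
facet normal -0.732 0.481 0.483
outer loop
vertex 0.176 -3.106 -2.094
vertex 1.305 -3.211 -0.28
vertex 1.435 -2.402 -0.888
endloop
endfacet
facet normal 0.670 0.374 0.641
outer loop
vertex 1.435 -2.402 -0.888
vertex 2.344 -3.894 -0.966
vertex 2.474 -3.085 -1.574
endloop
endfacet
facet normal 0.670 0.374 0.641
outer loop
vertex 1.305 -3.211 -0.28
vertex 2.344 -3.894 -0.966
vertex 1.435 -2.402 -0.888
endloop
endfacet
facet normal -0.803 0.368 0.469
outer loop
vertex 0.795 1.141 -3.474
vertex 1.26 1.023 -2.586
vertex 1.358 1.888 -3.096
endloop
endfacet
facet normal -0.738 0.649 -0.183
outer loop
vertex 0.795 1.141 -3.474
vertex 1.358 1.888 -3.096
vertex 1.408 1.667 -4.079
endloop
endfacet
facet normal -0.746 0.115 -0.656
outer loop
vertex 0.795 1.141 -3.474
vertex 1.408 1.667 -4.079
vertex 1.34 0.665 -4.178
endloop
endfacet
facet normal -0.816 -0.497 -0.296
outer loop
vertex 0.795 1.141 -3.474
vertex 1.34 0.665 -4.178
vertex 1.248 0.266 -3.255
endloop
endfacet
facet normal -0.851 -0.340 0.400
outer loop
vertex 0.795 1.141 -3.474
vertex 1.248 0.266 -3.255
vertex 1.26 1.023 -2.586
endloop
endfacet
facet normal -0.102 0.969 -0.223
outer loop
vertex 1.408 1.667 -4.079
vertex 1.358 1.888 -3.096
vertex 2.252 1.874 -3.565
endloop
endfacet
facet normal -0.206 0.514 0.832
outer loop
vertex 1.358 1.888 -3.096
vertex 1.26 1.023 -2.586
vertex 2.16 1.475 -2.642
endloop
endfacet
facet normal -0.284 -0.632 0.721
outer loop
vertex 1.26 1.023 -2.586
vertex 1.248 0.266 -3.255
vertex 2.092 0.473 -2.741
endloop
endfacet
facet normal -0.227 -0.886 -0.405
outer loop
vertex 1.248 0.266 -3.255
vertex 1.34 0.665 -4.178
vertex 2.142 0.252 -3.724
endloop
endfacet
facet normal -0.114 0.105 -0.988
outer loop
vertex 1.34 0.665 -4.178
vertex 1.408 1.667 -4.079
vertex 2.24 1.117 -4.234
endloop
endfacet
facet normal 0.816 0.497 0.296
outer loop
vertex 2.705 0.999 -3.346
vertex 2.252 1.874 -3.565
vertex 2.16 1.475 -2.642
endloop
endfacet
facet normal 0.746 -0.115 0.656
outer loop
vertex 2.705 0.999 -3.346
vertex 2.16 1.475 -2.642
vertex 2.092 0.473 -2.741
endloop
endfacet
facet normal 0.738 -0.649 0.183
outer loop
vertex 2.705 0.999 -3.346
vertex 2.092 0.473 -2.741
vertex 2.142 0.252 -3.724
endloop
endfacet
facet normal 0.803 -0.368 -0.469
outer loop
vertex 2.705 0.999 -3.346
vertex 2.142 0.252 -3.724
vertex 2.24 1.117 -4.234
endloop
endfacet
facet normal 0.851 0.340 -0.400
outer loop
vertex 2.705 0.999 -3.346
vertex 2.24 1.117 -4.234
vertex 2.252 1.874 -3.565
endloop
endfacet
facet normal 0.227 0.886 0.405
outer loop
vertex 2.16 1.475 -2.642
vertex 2.252 1.874 -3.565
vertex 1.358 1.888 -3.096
endloop
endfacet
facet normal 0.114 -0.105 0.988
outer loop
vertex 2.092 0.473 -2.741
vertex 2.16 1.475 -2.642
vertex 1.26 1.023 -2.586
endloop
endfacet
facet normal 0.102 -0.969 0.223
outer loop
vertex 2.142 0.252 -3.724
vertex 2.092 0.473 -2.741
vertex 1.248 0.266 -3.255
endloop
endfacet
facet normal 0.206 -0.514 -0.832
outer loop
vertex 2.24 1.117 -4.234
vertex 2.142 0.252 -3.724
vertex 1.34 0.665 -4.178
endloop
endfacet
facet normal 0.284 0.632 -0.721
outer loop
vertex 2.252 1.874 -3.565
vertex 2.24 1.117 -4.234
vertex 1.408 1.667 -4.079
endloop
endfacet

endsolid


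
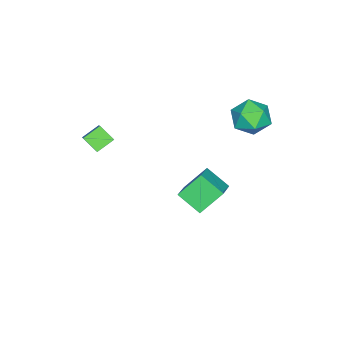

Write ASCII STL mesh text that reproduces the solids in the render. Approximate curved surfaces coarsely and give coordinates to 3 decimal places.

solid 
facet normal -0.511 0.502 0.698
outer loop
vertex -1.739 -0.005 -2.033
vertex -1.592 1.337 -2.891
vertex -3.278 -0.383 -2.888
endloop
endfacet
facet normal -0.092 -0.839 0.537
outer loop
vertex -2.368 -1.277 -4.129
vertex -1.739 -0.005 -2.033
vertex -3.278 -0.383 -2.888
endloop
endfacet
facet normal -0.511 0.502 0.698
outer loop
vertex -3.278 -0.383 -2.888
vertex -1.592 1.337 -2.891
vertex -3.13 0.96 -3.746
endloop
endfacet
facet normal -0.854 -0.210 -0.475
outer loop
vertex -3.13 0.96 -3.746
vertex -2.368 -1.277 -4.129
vertex -3.278 -0.383 -2.888
endloop
endfacet
facet normal 0.854 0.210 0.475
outer loop
vertex -1.739 -0.005 -2.033
vertex -0.682 0.443 -4.132
vertex -1.592 1.337 -2.891
endloop
endfacet
facet normal -0.093 -0.839 0.537
outer loop
vertex -0.83 -0.9 -3.274
vertex -1.739 -0.005 -2.033
vertex -2.368 -1.277 -4.129
endloop
endfacet
facet normal 0.855 0.209 0.475
outer loop
vertex -0.83 -0.9 -3.274
vertex -0.682 0.443 -4.132
vertex -1.739 -0.005 -2.033
endloop
endfacet
facet normal 0.093 0.839 -0.536
outer loop
vertex -1.592 1.337 -2.891
vertex -0.682 0.443 -4.132
vertex -3.13 0.96 -3.746
endloop
endfacet
facet normal -0.855 -0.210 -0.475
outer loop
vertex -2.221 0.065 -4.987
vertex -2.368 -1.277 -4.129
vertex -3.13 0.96 -3.746
endloop
endfacet
facet normal 0.092 0.838 -0.537
outer loop
vertex -3.13 0.96 -3.746
vertex -0.682 0.443 -4.132
vertex -2.221 0.065 -4.987
endloop
endfacet
facet normal 0.511 -0.502 -0.698
outer loop
vertex -2.221 0.065 -4.987
vertex -0.83 -0.9 -3.274
vertex -2.368 -1.277 -4.129
endloop
endfacet
facet normal 0.511 -0.502 -0.698
outer loop
vertex -0.682 0.443 -4.132
vertex -0.83 -0.9 -3.274
vertex -2.221 0.065 -4.987
endloop
endfacet
facet normal -0.649 -0.407 -0.643
outer loop
vertex 1.833 -4.887 2.04
vertex 1.013 -4.375 2.544
vertex 1.954 -4.056 1.392
endloop
endfacet
facet normal 0.752 -0.470 -0.462
outer loop
vertex 2.927 -3.445 2.356
vertex 1.833 -4.887 2.04
vertex 1.954 -4.056 1.392
endloop
endfacet
facet normal -0.648 -0.408 -0.643
outer loop
vertex 1.954 -4.056 1.392
vertex 1.013 -4.375 2.544
vertex 1.133 -3.545 1.896
endloop
endfacet
facet normal 0.113 0.784 -0.611
outer loop
vertex 1.133 -3.545 1.896
vertex 2.927 -3.445 2.356
vertex 1.954 -4.056 1.392
endloop
endfacet
facet normal -0.114 -0.783 0.611
outer loop
vertex 1.833 -4.887 2.04
vertex 1.986 -3.764 3.508
vertex 1.013 -4.375 2.544
endloop
endfacet
facet normal 0.752 -0.470 -0.462
outer loop
vertex 2.807 -4.275 3.004
vertex 1.833 -4.887 2.04
vertex 2.927 -3.445 2.356
endloop
endfacet
facet normal -0.113 -0.784 0.611
outer loop
vertex 2.807 -4.275 3.004
vertex 1.986 -3.764 3.508
vertex 1.833 -4.887 2.04
endloop
endfacet
facet normal -0.752 0.469 0.462
outer loop
vertex 1.013 -4.375 2.544
vertex 1.986 -3.764 3.508
vertex 1.133 -3.545 1.896
endloop
endfacet
facet normal 0.113 0.783 -0.611
outer loop
vertex 2.107 -2.933 2.86
vertex 2.927 -3.445 2.356
vertex 1.133 -3.545 1.896
endloop
endfacet
facet normal -0.752 0.470 0.462
outer loop
vertex 1.133 -3.545 1.896
vertex 1.986 -3.764 3.508
vertex 2.107 -2.933 2.86
endloop
endfacet
facet normal 0.649 0.408 0.642
outer loop
vertex 2.107 -2.933 2.86
vertex 2.807 -4.275 3.004
vertex 2.927 -3.445 2.356
endloop
endfacet
facet normal 0.648 0.407 0.643
outer loop
vertex 1.986 -3.764 3.508
vertex 2.807 -4.275 3.004
vertex 2.107 -2.933 2.86
endloop
endfacet
facet normal 0.187 0.055 0.981
outer loop
vertex -3.071 2.789 3.228
vertex -3.558 1.739 3.38
vertex -2.415 1.826 3.157
endloop
endfacet
facet normal 0.677 0.416 0.607
outer loop
vertex -3.071 2.789 3.228
vertex -2.415 1.826 3.157
vertex -2.262 2.694 2.392
endloop
endfacet
facet normal 0.339 0.914 0.224
outer loop
vertex -3.071 2.789 3.228
vertex -2.262 2.694 2.392
vertex -3.31 3.144 2.143
endloop
endfacet
facet normal -0.360 0.861 0.361
outer loop
vertex -3.071 2.789 3.228
vertex -3.31 3.144 2.143
vertex -4.11 2.554 2.753
endloop
endfacet
facet normal -0.453 0.330 0.828
outer loop
vertex -3.071 2.789 3.228
vertex -4.11 2.554 2.753
vertex -3.558 1.739 3.38
endloop
endfacet
facet normal 0.987 -0.040 0.153
outer loop
vertex -2.262 2.694 2.392
vertex -2.415 1.826 3.157
vertex -2.25 1.586 2.027
endloop
endfacet
facet normal 0.195 -0.624 0.757
outer loop
vertex -2.415 1.826 3.157
vertex -3.558 1.739 3.38
vertex -3.05 0.996 2.637
endloop
endfacet
facet normal -0.841 -0.177 0.510
outer loop
vertex -3.558 1.739 3.38
vertex -4.11 2.554 2.753
vertex -4.098 1.446 2.388
endloop
endfacet
facet normal -0.690 0.681 -0.245
outer loop
vertex -4.11 2.554 2.753
vertex -3.31 3.144 2.143
vertex -3.945 2.314 1.623
endloop
endfacet
facet normal 0.440 0.767 -0.466
outer loop
vertex -3.31 3.144 2.143
vertex -2.262 2.694 2.392
vertex -2.802 2.401 1.4
endloop
endfacet
facet normal 0.360 -0.861 -0.361
outer loop
vertex -3.289 1.351 1.552
vertex -2.25 1.586 2.027
vertex -3.05 0.996 2.637
endloop
endfacet
facet normal -0.339 -0.914 -0.224
outer loop
vertex -3.289 1.351 1.552
vertex -3.05 0.996 2.637
vertex -4.098 1.446 2.388
endloop
endfacet
facet normal -0.677 -0.416 -0.607
outer loop
vertex -3.289 1.351 1.552
vertex -4.098 1.446 2.388
vertex -3.945 2.314 1.623
endloop
endfacet
facet normal -0.187 -0.055 -0.981
outer loop
vertex -3.289 1.351 1.552
vertex -3.945 2.314 1.623
vertex -2.802 2.401 1.4
endloop
endfacet
facet normal 0.453 -0.330 -0.828
outer loop
vertex -3.289 1.351 1.552
vertex -2.802 2.401 1.4
vertex -2.25 1.586 2.027
endloop
endfacet
facet normal 0.690 -0.681 0.245
outer loop
vertex -3.05 0.996 2.637
vertex -2.25 1.586 2.027
vertex -2.415 1.826 3.157
endloop
endfacet
facet normal -0.440 -0.767 0.466
outer loop
vertex -4.098 1.446 2.388
vertex -3.05 0.996 2.637
vertex -3.558 1.739 3.38
endloop
endfacet
facet normal -0.987 0.040 -0.153
outer loop
vertex -3.945 2.314 1.623
vertex -4.098 1.446 2.388
vertex -4.11 2.554 2.753
endloop
endfacet
facet normal -0.195 0.624 -0.757
outer loop
vertex -2.802 2.401 1.4
vertex -3.945 2.314 1.623
vertex -3.31 3.144 2.143
endloop
endfacet
facet normal 0.841 0.177 -0.510
outer loop
vertex -2.25 1.586 2.027
vertex -2.802 2.401 1.4
vertex -2.262 2.694 2.392
endloop
endfacet

endsolid


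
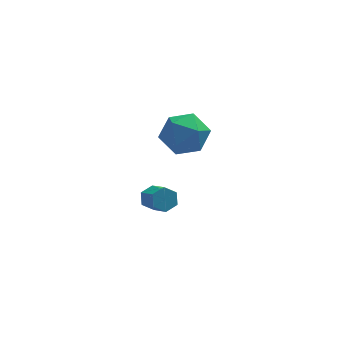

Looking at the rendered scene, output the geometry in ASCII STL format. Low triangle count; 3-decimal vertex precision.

solid 
facet normal -0.809 -0.468 0.355
outer loop
vertex -2.467 -0.317 3.481
vertex -1.905 -1.182 3.621
vertex -1.977 -0.478 4.385
endloop
endfacet
facet normal -0.838 0.230 0.495
outer loop
vertex -2.467 -0.317 3.481
vertex -1.977 -0.478 4.385
vertex -1.973 0.468 3.952
endloop
endfacet
facet normal -0.804 0.581 -0.125
outer loop
vertex -2.467 -0.317 3.481
vertex -1.973 0.468 3.952
vertex -1.898 0.35 2.921
endloop
endfacet
facet normal -0.754 0.099 -0.649
outer loop
vertex -2.467 -0.317 3.481
vertex -1.898 0.35 2.921
vertex -1.855 -0.669 2.716
endloop
endfacet
facet normal -0.757 -0.549 -0.353
outer loop
vertex -2.467 -0.317 3.481
vertex -1.855 -0.669 2.716
vertex -1.905 -1.182 3.621
endloop
endfacet
facet normal -0.261 0.403 0.877
outer loop
vertex -1.973 0.468 3.952
vertex -1.977 -0.478 4.385
vertex -1.105 0.089 4.384
endloop
endfacet
facet normal -0.213 -0.728 0.651
outer loop
vertex -1.977 -0.478 4.385
vertex -1.905 -1.182 3.621
vertex -1.062 -0.93 4.179
endloop
endfacet
facet normal -0.129 -0.860 -0.494
outer loop
vertex -1.905 -1.182 3.621
vertex -1.855 -0.669 2.716
vertex -0.987 -1.048 3.148
endloop
endfacet
facet normal -0.125 0.191 -0.974
outer loop
vertex -1.855 -0.669 2.716
vertex -1.898 0.35 2.921
vertex -0.983 -0.102 2.715
endloop
endfacet
facet normal -0.207 0.970 -0.126
outer loop
vertex -1.898 0.35 2.921
vertex -1.973 0.468 3.952
vertex -1.055 0.602 3.479
endloop
endfacet
facet normal 0.754 -0.099 0.649
outer loop
vertex -0.493 -0.263 3.619
vertex -1.105 0.089 4.384
vertex -1.062 -0.93 4.179
endloop
endfacet
facet normal 0.804 -0.581 0.125
outer loop
vertex -0.493 -0.263 3.619
vertex -1.062 -0.93 4.179
vertex -0.987 -1.048 3.148
endloop
endfacet
facet normal 0.838 -0.230 -0.495
outer loop
vertex -0.493 -0.263 3.619
vertex -0.987 -1.048 3.148
vertex -0.983 -0.102 2.715
endloop
endfacet
facet normal 0.809 0.468 -0.355
outer loop
vertex -0.493 -0.263 3.619
vertex -0.983 -0.102 2.715
vertex -1.055 0.602 3.479
endloop
endfacet
facet normal 0.757 0.549 0.353
outer loop
vertex -0.493 -0.263 3.619
vertex -1.055 0.602 3.479
vertex -1.105 0.089 4.384
endloop
endfacet
facet normal 0.125 -0.191 0.974
outer loop
vertex -1.062 -0.93 4.179
vertex -1.105 0.089 4.384
vertex -1.977 -0.478 4.385
endloop
endfacet
facet normal 0.207 -0.970 0.126
outer loop
vertex -0.987 -1.048 3.148
vertex -1.062 -0.93 4.179
vertex -1.905 -1.182 3.621
endloop
endfacet
facet normal 0.261 -0.403 -0.877
outer loop
vertex -0.983 -0.102 2.715
vertex -0.987 -1.048 3.148
vertex -1.855 -0.669 2.716
endloop
endfacet
facet normal 0.213 0.728 -0.651
outer loop
vertex -1.055 0.602 3.479
vertex -0.983 -0.102 2.715
vertex -1.898 0.35 2.921
endloop
endfacet
facet normal 0.129 0.860 0.494
outer loop
vertex -1.105 0.089 4.384
vertex -1.055 0.602 3.479
vertex -1.973 0.468 3.952
endloop
endfacet
facet normal -0.284 0.783 -0.554
outer loop
vertex -2.028 1.274 -1.804
vertex -2.497 1.329 -1.486
vertex -2.021 1.605 -1.34
endloop
endfacet
facet normal 0.959 0.224 -0.175
outer loop
vertex -2.028 1.274 -1.804
vertex -2.021 1.605 -1.34
vertex -1.673 0.296 -1.112
endloop
endfacet
facet normal 0.959 0.224 -0.175
outer loop
vertex -1.673 0.296 -1.112
vertex -2.021 1.605 -1.34
vertex -1.666 0.627 -0.648
endloop
endfacet
facet normal 0.283 -0.783 0.554
outer loop
vertex -1.673 0.296 -1.112
vertex -1.666 0.627 -0.648
vertex -2.143 0.351 -0.794
endloop
endfacet
facet normal -0.284 0.783 -0.554
outer loop
vertex -2.021 1.605 -1.34
vertex -2.497 1.329 -1.486
vertex -2.49 1.66 -1.022
endloop
endfacet
facet normal 0.491 0.615 0.617
outer loop
vertex -2.021 1.605 -1.34
vertex -2.49 1.66 -1.022
vertex -1.666 0.627 -0.648
endloop
endfacet
facet normal 0.490 0.615 0.618
outer loop
vertex -1.666 0.627 -0.648
vertex -2.49 1.66 -1.022
vertex -2.136 0.682 -0.33
endloop
endfacet
facet normal 0.283 -0.783 0.554
outer loop
vertex -1.666 0.627 -0.648
vertex -2.136 0.682 -0.33
vertex -2.143 0.351 -0.794
endloop
endfacet
facet normal -0.283 0.783 -0.554
outer loop
vertex -2.49 1.66 -1.022
vertex -2.497 1.329 -1.486
vertex -2.967 1.384 -1.168
endloop
endfacet
facet normal -0.469 0.391 0.792
outer loop
vertex -2.49 1.66 -1.022
vertex -2.967 1.384 -1.168
vertex -2.136 0.682 -0.33
endloop
endfacet
facet normal -0.469 0.390 0.792
outer loop
vertex -2.136 0.682 -0.33
vertex -2.967 1.384 -1.168
vertex -2.612 0.406 -0.476
endloop
endfacet
facet normal 0.284 -0.783 0.554
outer loop
vertex -2.136 0.682 -0.33
vertex -2.612 0.406 -0.476
vertex -2.143 0.351 -0.794
endloop
endfacet
facet normal -0.283 0.783 -0.554
outer loop
vertex -2.967 1.384 -1.168
vertex -2.497 1.329 -1.486
vertex -2.974 1.053 -1.632
endloop
endfacet
facet normal -0.959 -0.224 0.175
outer loop
vertex -2.967 1.384 -1.168
vertex -2.974 1.053 -1.632
vertex -2.612 0.406 -0.476
endloop
endfacet
facet normal -0.959 -0.224 0.175
outer loop
vertex -2.612 0.406 -0.476
vertex -2.974 1.053 -1.632
vertex -2.619 0.075 -0.94
endloop
endfacet
facet normal 0.284 -0.783 0.554
outer loop
vertex -2.612 0.406 -0.476
vertex -2.619 0.075 -0.94
vertex -2.143 0.351 -0.794
endloop
endfacet
facet normal -0.283 0.783 -0.554
outer loop
vertex -2.974 1.053 -1.632
vertex -2.497 1.329 -1.486
vertex -2.504 0.998 -1.95
endloop
endfacet
facet normal -0.490 -0.615 -0.618
outer loop
vertex -2.974 1.053 -1.632
vertex -2.504 0.998 -1.95
vertex -2.619 0.075 -0.94
endloop
endfacet
facet normal -0.491 -0.615 -0.618
outer loop
vertex -2.619 0.075 -0.94
vertex -2.504 0.998 -1.95
vertex -2.15 0.02 -1.258
endloop
endfacet
facet normal 0.284 -0.783 0.554
outer loop
vertex -2.619 0.075 -0.94
vertex -2.15 0.02 -1.258
vertex -2.143 0.351 -0.794
endloop
endfacet
facet normal -0.284 0.783 -0.554
outer loop
vertex -2.504 0.998 -1.95
vertex -2.497 1.329 -1.486
vertex -2.028 1.274 -1.804
endloop
endfacet
facet normal 0.469 -0.390 -0.792
outer loop
vertex -2.504 0.998 -1.95
vertex -2.028 1.274 -1.804
vertex -2.15 0.02 -1.258
endloop
endfacet
facet normal 0.469 -0.391 -0.792
outer loop
vertex -2.15 0.02 -1.258
vertex -2.028 1.274 -1.804
vertex -1.673 0.296 -1.112
endloop
endfacet
facet normal 0.283 -0.783 0.554
outer loop
vertex -2.15 0.02 -1.258
vertex -1.673 0.296 -1.112
vertex -2.143 0.351 -0.794
endloop
endfacet

endsolid


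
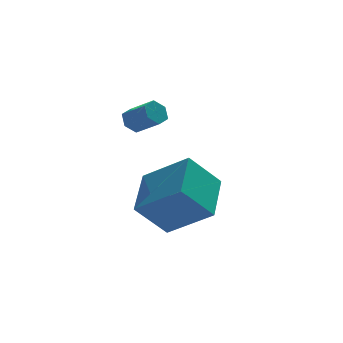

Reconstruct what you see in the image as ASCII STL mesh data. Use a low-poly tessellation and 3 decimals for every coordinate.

solid 
facet normal -0.650 0.519 -0.556
outer loop
vertex -4.117 -0.289 -1.656
vertex -3.402 1.451 -0.866
vertex -2.95 -0.191 -2.929
endloop
endfacet
facet normal -0.351 -0.853 -0.387
outer loop
vertex -1.598 -1.271 -1.774
vertex -4.117 -0.289 -1.656
vertex -2.95 -0.191 -2.929
endloop
endfacet
facet normal -0.650 0.519 -0.555
outer loop
vertex -2.95 -0.191 -2.929
vertex -3.402 1.451 -0.866
vertex -2.235 1.549 -2.14
endloop
endfacet
facet normal 0.674 0.057 -0.736
outer loop
vertex -2.235 1.549 -2.14
vertex -1.598 -1.271 -1.774
vertex -2.95 -0.191 -2.929
endloop
endfacet
facet normal -0.674 -0.057 0.736
outer loop
vertex -4.117 -0.289 -1.656
vertex -2.05 0.371 0.289
vertex -3.402 1.451 -0.866
endloop
endfacet
facet normal -0.351 -0.853 -0.387
outer loop
vertex -2.765 -1.369 -0.5
vertex -4.117 -0.289 -1.656
vertex -1.598 -1.271 -1.774
endloop
endfacet
facet normal -0.675 -0.057 0.736
outer loop
vertex -2.765 -1.369 -0.5
vertex -2.05 0.371 0.289
vertex -4.117 -0.289 -1.656
endloop
endfacet
facet normal 0.351 0.853 0.387
outer loop
vertex -3.402 1.451 -0.866
vertex -2.05 0.371 0.289
vertex -2.235 1.549 -2.14
endloop
endfacet
facet normal 0.675 0.057 -0.736
outer loop
vertex -0.883 0.469 -0.984
vertex -1.598 -1.271 -1.774
vertex -2.235 1.549 -2.14
endloop
endfacet
facet normal 0.350 0.853 0.387
outer loop
vertex -2.235 1.549 -2.14
vertex -2.05 0.371 0.289
vertex -0.883 0.469 -0.984
endloop
endfacet
facet normal 0.650 -0.519 0.555
outer loop
vertex -0.883 0.469 -0.984
vertex -2.765 -1.369 -0.5
vertex -1.598 -1.271 -1.774
endloop
endfacet
facet normal 0.650 -0.519 0.556
outer loop
vertex -2.05 0.371 0.289
vertex -2.765 -1.369 -0.5
vertex -0.883 0.469 -0.984
endloop
endfacet
facet normal -0.537 0.659 -0.527
outer loop
vertex -3.253 1.75 1.329
vertex -3.664 1.705 1.692
vertex -3.272 2.084 1.766
endloop
endfacet
facet normal 0.843 0.445 -0.303
outer loop
vertex -3.253 1.75 1.329
vertex -3.272 2.084 1.766
vertex -2.625 0.98 1.946
endloop
endfacet
facet normal 0.843 0.445 -0.303
outer loop
vertex -2.625 0.98 1.946
vertex -3.272 2.084 1.766
vertex -2.644 1.313 2.382
endloop
endfacet
facet normal 0.536 -0.659 0.527
outer loop
vertex -2.625 0.98 1.946
vertex -2.644 1.313 2.382
vertex -3.036 0.935 2.308
endloop
endfacet
facet normal -0.537 0.658 -0.528
outer loop
vertex -3.272 2.084 1.766
vertex -3.664 1.705 1.692
vertex -3.683 2.039 2.128
endloop
endfacet
facet normal 0.391 0.748 0.537
outer loop
vertex -3.272 2.084 1.766
vertex -3.683 2.039 2.128
vertex -2.644 1.313 2.382
endloop
endfacet
facet normal 0.392 0.748 0.536
outer loop
vertex -2.644 1.313 2.382
vertex -3.683 2.039 2.128
vertex -3.055 1.268 2.745
endloop
endfacet
facet normal 0.537 -0.660 0.526
outer loop
vertex -2.644 1.313 2.382
vertex -3.055 1.268 2.745
vertex -3.036 0.935 2.308
endloop
endfacet
facet normal -0.537 0.658 -0.528
outer loop
vertex -3.683 2.039 2.128
vertex -3.664 1.705 1.692
vertex -4.075 1.66 2.054
endloop
endfacet
facet normal -0.452 0.303 0.839
outer loop
vertex -3.683 2.039 2.128
vertex -4.075 1.66 2.054
vertex -3.055 1.268 2.745
endloop
endfacet
facet normal -0.451 0.304 0.839
outer loop
vertex -3.055 1.268 2.745
vertex -4.075 1.66 2.054
vertex -3.447 0.89 2.671
endloop
endfacet
facet normal 0.537 -0.660 0.526
outer loop
vertex -3.055 1.268 2.745
vertex -3.447 0.89 2.671
vertex -3.036 0.935 2.308
endloop
endfacet
facet normal -0.536 0.659 -0.527
outer loop
vertex -4.075 1.66 2.054
vertex -3.664 1.705 1.692
vertex -4.056 1.327 1.618
endloop
endfacet
facet normal -0.843 -0.445 0.303
outer loop
vertex -4.075 1.66 2.054
vertex -4.056 1.327 1.618
vertex -3.447 0.89 2.671
endloop
endfacet
facet normal -0.843 -0.444 0.303
outer loop
vertex -3.447 0.89 2.671
vertex -4.056 1.327 1.618
vertex -3.428 0.556 2.234
endloop
endfacet
facet normal 0.537 -0.659 0.527
outer loop
vertex -3.447 0.89 2.671
vertex -3.428 0.556 2.234
vertex -3.036 0.935 2.308
endloop
endfacet
facet normal -0.537 0.660 -0.526
outer loop
vertex -4.056 1.327 1.618
vertex -3.664 1.705 1.692
vertex -3.645 1.372 1.255
endloop
endfacet
facet normal -0.392 -0.748 -0.536
outer loop
vertex -4.056 1.327 1.618
vertex -3.645 1.372 1.255
vertex -3.428 0.556 2.234
endloop
endfacet
facet normal -0.391 -0.748 -0.537
outer loop
vertex -3.428 0.556 2.234
vertex -3.645 1.372 1.255
vertex -3.017 0.601 1.872
endloop
endfacet
facet normal 0.537 -0.658 0.528
outer loop
vertex -3.428 0.556 2.234
vertex -3.017 0.601 1.872
vertex -3.036 0.935 2.308
endloop
endfacet
facet normal -0.537 0.660 -0.526
outer loop
vertex -3.645 1.372 1.255
vertex -3.664 1.705 1.692
vertex -3.253 1.75 1.329
endloop
endfacet
facet normal 0.451 -0.304 -0.839
outer loop
vertex -3.645 1.372 1.255
vertex -3.253 1.75 1.329
vertex -3.017 0.601 1.872
endloop
endfacet
facet normal 0.452 -0.304 -0.839
outer loop
vertex -3.017 0.601 1.872
vertex -3.253 1.75 1.329
vertex -2.625 0.98 1.946
endloop
endfacet
facet normal 0.537 -0.658 0.528
outer loop
vertex -3.017 0.601 1.872
vertex -2.625 0.98 1.946
vertex -3.036 0.935 2.308
endloop
endfacet

endsolid


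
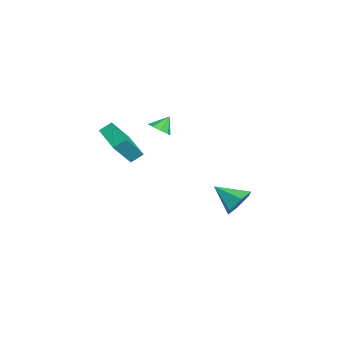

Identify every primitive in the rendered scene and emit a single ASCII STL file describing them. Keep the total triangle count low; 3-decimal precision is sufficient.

solid 
facet normal 0.395 0.761 -0.515
outer loop
vertex -2.38 3.196 -3.744
vertex -3.17 3.121 -4.461
vertex -3.281 3.757 -3.607
endloop
endfacet
facet normal 0.153 0.005 0.988
outer loop
vertex -2.38 3.196 -3.744
vertex -3.281 3.757 -3.607
vertex -3.91 1.699 -3.499
endloop
endfacet
facet normal 0.396 0.760 -0.515
outer loop
vertex -3.281 3.757 -3.607
vertex -3.17 3.121 -4.461
vertex -4.071 3.682 -4.325
endloop
endfacet
facet normal -0.665 0.240 0.707
outer loop
vertex -3.281 3.757 -3.607
vertex -4.071 3.682 -4.325
vertex -3.91 1.699 -3.499
endloop
endfacet
facet normal 0.396 0.761 -0.514
outer loop
vertex -4.071 3.682 -4.325
vertex -3.17 3.121 -4.461
vertex -3.96 3.047 -5.179
endloop
endfacet
facet normal -0.993 -0.103 -0.053
outer loop
vertex -4.071 3.682 -4.325
vertex -3.96 3.047 -5.179
vertex -3.91 1.699 -3.499
endloop
endfacet
facet normal 0.396 0.761 -0.514
outer loop
vertex -3.96 3.047 -5.179
vertex -3.17 3.121 -4.461
vertex -3.059 2.486 -5.315
endloop
endfacet
facet normal -0.504 -0.681 -0.531
outer loop
vertex -3.96 3.047 -5.179
vertex -3.059 2.486 -5.315
vertex -3.91 1.699 -3.499
endloop
endfacet
facet normal 0.396 0.761 -0.514
outer loop
vertex -3.059 2.486 -5.315
vertex -3.17 3.121 -4.461
vertex -2.269 2.56 -4.598
endloop
endfacet
facet normal 0.313 -0.916 -0.250
outer loop
vertex -3.059 2.486 -5.315
vertex -2.269 2.56 -4.598
vertex -3.91 1.699 -3.499
endloop
endfacet
facet normal 0.395 0.761 -0.515
outer loop
vertex -2.269 2.56 -4.598
vertex -3.17 3.121 -4.461
vertex -2.38 3.196 -3.744
endloop
endfacet
facet normal 0.642 -0.573 0.510
outer loop
vertex -2.269 2.56 -4.598
vertex -2.38 3.196 -3.744
vertex -3.91 1.699 -3.499
endloop
endfacet
facet normal 0.342 -0.531 -0.775
outer loop
vertex 1.087 -0.874 2.959
vertex 0.582 -1.361 3.07
vertex 0.63 -0.767 2.684
endloop
endfacet
facet normal 0.177 0.980 0.087
outer loop
vertex 1.087 -0.874 2.959
vertex 0.63 -0.767 2.684
vertex 0.218 -0.799 3.89
endloop
endfacet
facet normal 0.345 -0.531 -0.774
outer loop
vertex 0.63 -0.767 2.684
vertex 0.582 -1.361 3.07
vertex 0.146 -1.009 2.634
endloop
endfacet
facet normal -0.433 0.893 -0.124
outer loop
vertex 0.63 -0.767 2.684
vertex 0.146 -1.009 2.634
vertex 0.218 -0.799 3.89
endloop
endfacet
facet normal 0.345 -0.531 -0.774
outer loop
vertex 0.146 -1.009 2.634
vertex 0.582 -1.361 3.07
vertex -0.082 -1.457 2.84
endloop
endfacet
facet normal -0.895 0.445 -0.023
outer loop
vertex 0.146 -1.009 2.634
vertex -0.082 -1.457 2.84
vertex 0.218 -0.799 3.89
endloop
endfacet
facet normal 0.345 -0.531 -0.774
outer loop
vertex -0.082 -1.457 2.84
vertex 0.582 -1.361 3.07
vertex 0.078 -1.849 3.18
endloop
endfacet
facet normal -0.939 -0.098 0.329
outer loop
vertex -0.082 -1.457 2.84
vertex 0.078 -1.849 3.18
vertex 0.218 -0.799 3.89
endloop
endfacet
facet normal 0.345 -0.531 -0.774
outer loop
vertex 0.078 -1.849 3.18
vertex 0.582 -1.361 3.07
vertex 0.535 -1.955 3.456
endloop
endfacet
facet normal -0.538 -0.422 0.730
outer loop
vertex 0.078 -1.849 3.18
vertex 0.535 -1.955 3.456
vertex 0.218 -0.799 3.89
endloop
endfacet
facet normal 0.343 -0.531 -0.775
outer loop
vertex 0.535 -1.955 3.456
vertex 0.582 -1.361 3.07
vertex 1.019 -1.714 3.505
endloop
endfacet
facet normal 0.071 -0.333 0.940
outer loop
vertex 0.535 -1.955 3.456
vertex 1.019 -1.714 3.505
vertex 0.218 -0.799 3.89
endloop
endfacet
facet normal 0.344 -0.530 -0.775
outer loop
vertex 1.019 -1.714 3.505
vertex 0.582 -1.361 3.07
vertex 1.247 -1.266 3.3
endloop
endfacet
facet normal 0.532 0.113 0.839
outer loop
vertex 1.019 -1.714 3.505
vertex 1.247 -1.266 3.3
vertex 0.218 -0.799 3.89
endloop
endfacet
facet normal 0.344 -0.533 -0.773
outer loop
vertex 1.247 -1.266 3.3
vertex 0.582 -1.361 3.07
vertex 1.087 -0.874 2.959
endloop
endfacet
facet normal 0.577 0.657 0.485
outer loop
vertex 1.247 -1.266 3.3
vertex 1.087 -0.874 2.959
vertex 0.218 -0.799 3.89
endloop
endfacet
facet normal -0.889 -0.397 0.227
outer loop
vertex -2.042 -3.986 2.424
vertex -2.827 -3.066 0.958
vertex -1.869 -4.672 1.901
endloop
endfacet
facet normal 0.413 -0.484 0.771
outer loop
vertex 0.007 -3.834 1.422
vertex -2.042 -3.986 2.424
vertex -1.869 -4.672 1.901
endloop
endfacet
facet normal -0.889 -0.397 0.227
outer loop
vertex -1.869 -4.672 1.901
vertex -2.827 -3.066 0.958
vertex -2.654 -3.752 0.435
endloop
endfacet
facet normal 0.196 -0.780 -0.595
outer loop
vertex -2.654 -3.752 0.435
vertex 0.007 -3.834 1.422
vertex -1.869 -4.672 1.901
endloop
endfacet
facet normal -0.196 0.780 0.595
outer loop
vertex -2.042 -3.986 2.424
vertex -0.951 -2.228 0.479
vertex -2.827 -3.066 0.958
endloop
endfacet
facet normal 0.413 -0.484 0.771
outer loop
vertex -0.166 -3.148 1.945
vertex -2.042 -3.986 2.424
vertex 0.007 -3.834 1.422
endloop
endfacet
facet normal -0.196 0.780 0.595
outer loop
vertex -0.166 -3.148 1.945
vertex -0.951 -2.228 0.479
vertex -2.042 -3.986 2.424
endloop
endfacet
facet normal -0.413 0.484 -0.771
outer loop
vertex -2.827 -3.066 0.958
vertex -0.951 -2.228 0.479
vertex -2.654 -3.752 0.435
endloop
endfacet
facet normal 0.196 -0.780 -0.595
outer loop
vertex -0.778 -2.914 -0.044
vertex 0.007 -3.834 1.422
vertex -2.654 -3.752 0.435
endloop
endfacet
facet normal -0.413 0.484 -0.771
outer loop
vertex -2.654 -3.752 0.435
vertex -0.951 -2.228 0.479
vertex -0.778 -2.914 -0.044
endloop
endfacet
facet normal 0.889 0.397 -0.227
outer loop
vertex -0.778 -2.914 -0.044
vertex -0.166 -3.148 1.945
vertex 0.007 -3.834 1.422
endloop
endfacet
facet normal 0.889 0.397 -0.227
outer loop
vertex -0.951 -2.228 0.479
vertex -0.166 -3.148 1.945
vertex -0.778 -2.914 -0.044
endloop
endfacet

endsolid


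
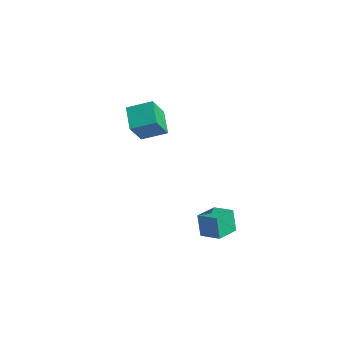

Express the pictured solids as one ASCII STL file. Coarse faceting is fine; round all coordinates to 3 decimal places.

solid 
facet normal -0.903 -0.380 -0.201
outer loop
vertex 3.424 2.898 -1.24
vertex 2.797 4.452 -1.359
vertex 3.774 2.917 -2.852
endloop
endfacet
facet normal 0.374 -0.925 0.070
outer loop
vertex 5.083 3.468 -2.561
vertex 3.424 2.898 -1.24
vertex 3.774 2.917 -2.852
endloop
endfacet
facet normal -0.903 -0.380 -0.201
outer loop
vertex 3.774 2.917 -2.852
vertex 2.797 4.452 -1.359
vertex 3.147 4.471 -2.971
endloop
endfacet
facet normal 0.213 0.011 -0.977
outer loop
vertex 3.147 4.471 -2.971
vertex 5.083 3.468 -2.561
vertex 3.774 2.917 -2.852
endloop
endfacet
facet normal -0.213 -0.011 0.977
outer loop
vertex 3.424 2.898 -1.24
vertex 4.106 5.003 -1.068
vertex 2.797 4.452 -1.359
endloop
endfacet
facet normal 0.374 -0.925 0.070
outer loop
vertex 4.733 3.449 -0.949
vertex 3.424 2.898 -1.24
vertex 5.083 3.468 -2.561
endloop
endfacet
facet normal -0.213 -0.011 0.977
outer loop
vertex 4.733 3.449 -0.949
vertex 4.106 5.003 -1.068
vertex 3.424 2.898 -1.24
endloop
endfacet
facet normal -0.374 0.925 -0.070
outer loop
vertex 2.797 4.452 -1.359
vertex 4.106 5.003 -1.068
vertex 3.147 4.471 -2.971
endloop
endfacet
facet normal 0.213 0.011 -0.977
outer loop
vertex 4.456 5.022 -2.68
vertex 5.083 3.468 -2.561
vertex 3.147 4.471 -2.971
endloop
endfacet
facet normal -0.374 0.925 -0.070
outer loop
vertex 3.147 4.471 -2.971
vertex 4.106 5.003 -1.068
vertex 4.456 5.022 -2.68
endloop
endfacet
facet normal 0.903 0.380 0.201
outer loop
vertex 4.456 5.022 -2.68
vertex 4.733 3.449 -0.949
vertex 5.083 3.468 -2.561
endloop
endfacet
facet normal 0.903 0.380 0.201
outer loop
vertex 4.106 5.003 -1.068
vertex 4.733 3.449 -0.949
vertex 4.456 5.022 -2.68
endloop
endfacet
facet normal -0.532 -0.768 -0.357
outer loop
vertex -4.661 2.441 4.463
vertex -5.276 3.59 2.906
vertex -3.127 1.86 3.428
endloop
endfacet
facet normal 0.303 -0.566 0.767
outer loop
vertex -2.164 3.25 4.074
vertex -4.661 2.441 4.463
vertex -3.127 1.86 3.428
endloop
endfacet
facet normal -0.532 -0.768 -0.357
outer loop
vertex -3.127 1.86 3.428
vertex -5.276 3.59 2.906
vertex -3.741 3.009 1.871
endloop
endfacet
facet normal 0.791 -0.300 -0.533
outer loop
vertex -3.741 3.009 1.871
vertex -2.164 3.25 4.074
vertex -3.127 1.86 3.428
endloop
endfacet
facet normal -0.791 0.300 0.534
outer loop
vertex -4.661 2.441 4.463
vertex -4.313 4.98 3.552
vertex -5.276 3.59 2.906
endloop
endfacet
facet normal 0.303 -0.566 0.767
outer loop
vertex -3.699 3.831 5.109
vertex -4.661 2.441 4.463
vertex -2.164 3.25 4.074
endloop
endfacet
facet normal -0.791 0.300 0.533
outer loop
vertex -3.699 3.831 5.109
vertex -4.313 4.98 3.552
vertex -4.661 2.441 4.463
endloop
endfacet
facet normal -0.303 0.566 -0.767
outer loop
vertex -5.276 3.59 2.906
vertex -4.313 4.98 3.552
vertex -3.741 3.009 1.871
endloop
endfacet
facet normal 0.791 -0.300 -0.533
outer loop
vertex -2.779 4.399 2.517
vertex -2.164 3.25 4.074
vertex -3.741 3.009 1.871
endloop
endfacet
facet normal -0.303 0.566 -0.767
outer loop
vertex -3.741 3.009 1.871
vertex -4.313 4.98 3.552
vertex -2.779 4.399 2.517
endloop
endfacet
facet normal 0.531 0.768 0.357
outer loop
vertex -2.779 4.399 2.517
vertex -3.699 3.831 5.109
vertex -2.164 3.25 4.074
endloop
endfacet
facet normal 0.532 0.768 0.357
outer loop
vertex -4.313 4.98 3.552
vertex -3.699 3.831 5.109
vertex -2.779 4.399 2.517
endloop
endfacet

endsolid


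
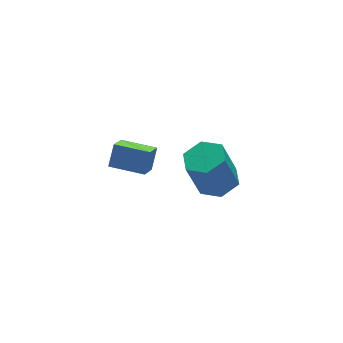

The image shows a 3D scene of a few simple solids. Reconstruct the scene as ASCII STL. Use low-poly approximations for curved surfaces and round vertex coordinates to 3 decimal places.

solid 
facet normal -0.435 -0.347 -0.831
outer loop
vertex -3.659 -3.657 0.637
vertex -4.707 -2.518 0.709
vertex -2.951 -2.964 -0.023
endloop
endfacet
facet normal 0.676 -0.735 -0.046
outer loop
vertex -2.473 -2.582 0.891
vertex -3.659 -3.657 0.637
vertex -2.951 -2.964 -0.023
endloop
endfacet
facet normal -0.435 -0.347 -0.831
outer loop
vertex -2.951 -2.964 -0.023
vertex -4.707 -2.518 0.709
vertex -3.999 -1.825 0.049
endloop
endfacet
facet normal 0.595 0.582 -0.554
outer loop
vertex -3.999 -1.825 0.049
vertex -2.473 -2.582 0.891
vertex -2.951 -2.964 -0.023
endloop
endfacet
facet normal -0.595 -0.582 0.554
outer loop
vertex -3.659 -3.657 0.637
vertex -4.229 -2.136 1.623
vertex -4.707 -2.518 0.709
endloop
endfacet
facet normal 0.676 -0.735 -0.046
outer loop
vertex -3.181 -3.275 1.551
vertex -3.659 -3.657 0.637
vertex -2.473 -2.582 0.891
endloop
endfacet
facet normal -0.595 -0.582 0.554
outer loop
vertex -3.181 -3.275 1.551
vertex -4.229 -2.136 1.623
vertex -3.659 -3.657 0.637
endloop
endfacet
facet normal -0.676 0.735 0.046
outer loop
vertex -4.707 -2.518 0.709
vertex -4.229 -2.136 1.623
vertex -3.999 -1.825 0.049
endloop
endfacet
facet normal 0.595 0.582 -0.554
outer loop
vertex -3.521 -1.443 0.963
vertex -2.473 -2.582 0.891
vertex -3.999 -1.825 0.049
endloop
endfacet
facet normal -0.676 0.735 0.046
outer loop
vertex -3.999 -1.825 0.049
vertex -4.229 -2.136 1.623
vertex -3.521 -1.443 0.963
endloop
endfacet
facet normal 0.435 0.347 0.831
outer loop
vertex -3.521 -1.443 0.963
vertex -3.181 -3.275 1.551
vertex -2.473 -2.582 0.891
endloop
endfacet
facet normal 0.435 0.347 0.831
outer loop
vertex -4.229 -2.136 1.623
vertex -3.181 -3.275 1.551
vertex -3.521 -1.443 0.963
endloop
endfacet
facet normal 0.320 -0.050 -0.946
outer loop
vertex 2.385 -1.015 -4.505
vertex 1.413 -1.123 -4.828
vertex 1.825 -0.183 -4.738
endloop
endfacet
facet normal 0.776 0.587 0.231
outer loop
vertex 2.385 -1.015 -4.505
vertex 1.825 -0.183 -4.738
vertex 1.7 -0.91 -2.47
endloop
endfacet
facet normal 0.776 0.587 0.231
outer loop
vertex 1.7 -0.91 -2.47
vertex 1.825 -0.183 -4.738
vertex 1.139 -0.077 -2.703
endloop
endfacet
facet normal -0.319 0.050 0.947
outer loop
vertex 1.7 -0.91 -2.47
vertex 1.139 -0.077 -2.703
vertex 0.727 -1.017 -2.792
endloop
endfacet
facet normal 0.319 -0.049 -0.947
outer loop
vertex 1.825 -0.183 -4.738
vertex 1.413 -1.123 -4.828
vertex 0.852 -0.291 -5.06
endloop
endfacet
facet normal -0.084 0.993 -0.080
outer loop
vertex 1.825 -0.183 -4.738
vertex 0.852 -0.291 -5.06
vertex 1.139 -0.077 -2.703
endloop
endfacet
facet normal -0.084 0.993 -0.080
outer loop
vertex 1.139 -0.077 -2.703
vertex 0.852 -0.291 -5.06
vertex 0.167 -0.185 -3.025
endloop
endfacet
facet normal -0.319 0.050 0.946
outer loop
vertex 1.139 -0.077 -2.703
vertex 0.167 -0.185 -3.025
vertex 0.727 -1.017 -2.792
endloop
endfacet
facet normal 0.319 -0.049 -0.947
outer loop
vertex 0.852 -0.291 -5.06
vertex 1.413 -1.123 -4.828
vertex 0.44 -1.23 -5.15
endloop
endfacet
facet normal -0.859 0.407 -0.310
outer loop
vertex 0.852 -0.291 -5.06
vertex 0.44 -1.23 -5.15
vertex 0.167 -0.185 -3.025
endloop
endfacet
facet normal -0.859 0.406 -0.310
outer loop
vertex 0.167 -0.185 -3.025
vertex 0.44 -1.23 -5.15
vertex -0.245 -1.125 -3.115
endloop
endfacet
facet normal -0.320 0.050 0.946
outer loop
vertex 0.167 -0.185 -3.025
vertex -0.245 -1.125 -3.115
vertex 0.727 -1.017 -2.792
endloop
endfacet
facet normal 0.319 -0.050 -0.947
outer loop
vertex 0.44 -1.23 -5.15
vertex 1.413 -1.123 -4.828
vertex 1.001 -2.063 -4.917
endloop
endfacet
facet normal -0.776 -0.587 -0.231
outer loop
vertex 0.44 -1.23 -5.15
vertex 1.001 -2.063 -4.917
vertex -0.245 -1.125 -3.115
endloop
endfacet
facet normal -0.776 -0.587 -0.231
outer loop
vertex -0.245 -1.125 -3.115
vertex 1.001 -2.063 -4.917
vertex 0.315 -1.957 -2.882
endloop
endfacet
facet normal -0.320 0.050 0.946
outer loop
vertex -0.245 -1.125 -3.115
vertex 0.315 -1.957 -2.882
vertex 0.727 -1.017 -2.792
endloop
endfacet
facet normal 0.319 -0.050 -0.946
outer loop
vertex 1.001 -2.063 -4.917
vertex 1.413 -1.123 -4.828
vertex 1.973 -1.955 -4.595
endloop
endfacet
facet normal 0.084 -0.993 0.080
outer loop
vertex 1.001 -2.063 -4.917
vertex 1.973 -1.955 -4.595
vertex 0.315 -1.957 -2.882
endloop
endfacet
facet normal 0.084 -0.993 0.080
outer loop
vertex 0.315 -1.957 -2.882
vertex 1.973 -1.955 -4.595
vertex 1.288 -1.849 -2.56
endloop
endfacet
facet normal -0.319 0.049 0.947
outer loop
vertex 0.315 -1.957 -2.882
vertex 1.288 -1.849 -2.56
vertex 0.727 -1.017 -2.792
endloop
endfacet
facet normal 0.320 -0.050 -0.946
outer loop
vertex 1.973 -1.955 -4.595
vertex 1.413 -1.123 -4.828
vertex 2.385 -1.015 -4.505
endloop
endfacet
facet normal 0.859 -0.406 0.310
outer loop
vertex 1.973 -1.955 -4.595
vertex 2.385 -1.015 -4.505
vertex 1.288 -1.849 -2.56
endloop
endfacet
facet normal 0.859 -0.407 0.310
outer loop
vertex 1.288 -1.849 -2.56
vertex 2.385 -1.015 -4.505
vertex 1.7 -0.91 -2.47
endloop
endfacet
facet normal -0.319 0.049 0.947
outer loop
vertex 1.288 -1.849 -2.56
vertex 1.7 -0.91 -2.47
vertex 0.727 -1.017 -2.792
endloop
endfacet

endsolid


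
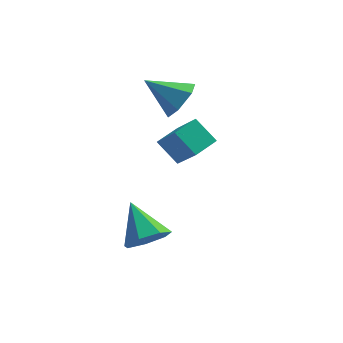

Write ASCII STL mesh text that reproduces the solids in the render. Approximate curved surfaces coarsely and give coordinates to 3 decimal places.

solid 
facet normal 0.840 -0.055 -0.541
outer loop
vertex 0.568 0.202 0.176
vertex 0.2 0.51 -0.427
vertex 0.557 0.966 0.081
endloop
endfacet
facet normal 0.138 0.124 0.983
outer loop
vertex 0.568 0.202 0.176
vertex 0.557 0.966 0.081
vertex -1.0 0.59 0.347
endloop
endfacet
facet normal 0.840 -0.055 -0.540
outer loop
vertex 0.557 0.966 0.081
vertex 0.2 0.51 -0.427
vertex 0.19 1.274 -0.521
endloop
endfacet
facet normal -0.119 0.853 0.509
outer loop
vertex 0.557 0.966 0.081
vertex 0.19 1.274 -0.521
vertex -1.0 0.59 0.347
endloop
endfacet
facet normal 0.839 -0.056 -0.541
outer loop
vertex 0.19 1.274 -0.521
vertex 0.2 0.51 -0.427
vertex -0.168 0.819 -1.029
endloop
endfacet
facet normal -0.611 0.753 -0.244
outer loop
vertex 0.19 1.274 -0.521
vertex -0.168 0.819 -1.029
vertex -1.0 0.59 0.347
endloop
endfacet
facet normal 0.839 -0.055 -0.541
outer loop
vertex -0.168 0.819 -1.029
vertex 0.2 0.51 -0.427
vertex -0.157 0.055 -0.934
endloop
endfacet
facet normal -0.847 -0.078 -0.525
outer loop
vertex -0.168 0.819 -1.029
vertex -0.157 0.055 -0.934
vertex -1.0 0.59 0.347
endloop
endfacet
facet normal 0.839 -0.055 -0.541
outer loop
vertex -0.157 0.055 -0.934
vertex 0.2 0.51 -0.427
vertex 0.211 -0.254 -0.332
endloop
endfacet
facet normal -0.591 -0.805 -0.052
outer loop
vertex -0.157 0.055 -0.934
vertex 0.211 -0.254 -0.332
vertex -1.0 0.59 0.347
endloop
endfacet
facet normal 0.840 -0.055 -0.541
outer loop
vertex 0.211 -0.254 -0.332
vertex 0.2 0.51 -0.427
vertex 0.568 0.202 0.176
endloop
endfacet
facet normal -0.098 -0.705 0.702
outer loop
vertex 0.211 -0.254 -0.332
vertex 0.568 0.202 0.176
vertex -1.0 0.59 0.347
endloop
endfacet
facet normal 0.465 -0.643 -0.609
outer loop
vertex 0.192 -2.676 -4.506
vertex -0.248 -3.266 -4.219
vertex -0.399 -2.793 -4.834
endloop
endfacet
facet normal -0.014 0.949 -0.314
outer loop
vertex 0.192 -2.676 -4.506
vertex -0.399 -2.793 -4.834
vertex -0.952 -2.294 -3.301
endloop
endfacet
facet normal 0.466 -0.642 -0.608
outer loop
vertex -0.399 -2.793 -4.834
vertex -0.248 -3.266 -4.219
vertex -0.876 -3.267 -4.699
endloop
endfacet
facet normal -0.693 0.573 -0.437
outer loop
vertex -0.399 -2.793 -4.834
vertex -0.876 -3.267 -4.699
vertex -0.952 -2.294 -3.301
endloop
endfacet
facet normal 0.465 -0.644 -0.607
outer loop
vertex -0.876 -3.267 -4.699
vertex -0.248 -3.266 -4.219
vertex -0.881 -3.739 -4.202
endloop
endfacet
facet normal -0.999 -0.027 -0.036
outer loop
vertex -0.876 -3.267 -4.699
vertex -0.881 -3.739 -4.202
vertex -0.952 -2.294 -3.301
endloop
endfacet
facet normal 0.465 -0.644 -0.608
outer loop
vertex -0.881 -3.739 -4.202
vertex -0.248 -3.266 -4.219
vertex -0.409 -3.855 -3.718
endloop
endfacet
facet normal -0.702 -0.401 0.588
outer loop
vertex -0.881 -3.739 -4.202
vertex -0.409 -3.855 -3.718
vertex -0.952 -2.294 -3.301
endloop
endfacet
facet normal 0.466 -0.644 -0.607
outer loop
vertex -0.409 -3.855 -3.718
vertex -0.248 -3.266 -4.219
vertex 0.183 -3.527 -3.611
endloop
endfacet
facet normal -0.026 -0.267 0.963
outer loop
vertex -0.409 -3.855 -3.718
vertex 0.183 -3.527 -3.611
vertex -0.952 -2.294 -3.301
endloop
endfacet
facet normal 0.466 -0.644 -0.607
outer loop
vertex 0.183 -3.527 -3.611
vertex -0.248 -3.266 -4.219
vertex 0.451 -3.002 -3.962
endloop
endfacet
facet normal 0.520 0.275 0.809
outer loop
vertex 0.183 -3.527 -3.611
vertex 0.451 -3.002 -3.962
vertex -0.952 -2.294 -3.301
endloop
endfacet
facet normal 0.466 -0.643 -0.607
outer loop
vertex 0.451 -3.002 -3.962
vertex -0.248 -3.266 -4.219
vertex 0.192 -2.676 -4.506
endloop
endfacet
facet normal 0.525 0.817 0.239
outer loop
vertex 0.451 -3.002 -3.962
vertex 0.192 -2.676 -4.506
vertex -0.952 -2.294 -3.301
endloop
endfacet
facet normal -0.465 0.516 -0.720
outer loop
vertex -0.278 -1.348 -1.092
vertex 0.246 -0.626 -0.913
vertex 0.415 -1.681 -1.778
endloop
endfacet
facet normal -0.576 -0.794 -0.197
outer loop
vertex 1.094 -2.434 -0.727
vertex -0.278 -1.348 -1.092
vertex 0.415 -1.681 -1.778
endloop
endfacet
facet normal -0.465 0.516 -0.720
outer loop
vertex 0.415 -1.681 -1.778
vertex 0.246 -0.626 -0.913
vertex 0.939 -0.959 -1.599
endloop
endfacet
facet normal 0.673 -0.323 -0.666
outer loop
vertex 0.939 -0.959 -1.599
vertex 1.094 -2.434 -0.727
vertex 0.415 -1.681 -1.778
endloop
endfacet
facet normal -0.673 0.323 0.666
outer loop
vertex -0.278 -1.348 -1.092
vertex 0.925 -1.379 0.138
vertex 0.246 -0.626 -0.913
endloop
endfacet
facet normal -0.576 -0.794 -0.197
outer loop
vertex 0.401 -2.101 -0.041
vertex -0.278 -1.348 -1.092
vertex 1.094 -2.434 -0.727
endloop
endfacet
facet normal -0.673 0.323 0.666
outer loop
vertex 0.401 -2.101 -0.041
vertex 0.925 -1.379 0.138
vertex -0.278 -1.348 -1.092
endloop
endfacet
facet normal 0.576 0.794 0.197
outer loop
vertex 0.246 -0.626 -0.913
vertex 0.925 -1.379 0.138
vertex 0.939 -0.959 -1.599
endloop
endfacet
facet normal 0.673 -0.323 -0.666
outer loop
vertex 1.618 -1.712 -0.548
vertex 1.094 -2.434 -0.727
vertex 0.939 -0.959 -1.599
endloop
endfacet
facet normal 0.576 0.794 0.197
outer loop
vertex 0.939 -0.959 -1.599
vertex 0.925 -1.379 0.138
vertex 1.618 -1.712 -0.548
endloop
endfacet
facet normal 0.465 -0.516 0.720
outer loop
vertex 1.618 -1.712 -0.548
vertex 0.401 -2.101 -0.041
vertex 1.094 -2.434 -0.727
endloop
endfacet
facet normal 0.465 -0.516 0.720
outer loop
vertex 0.925 -1.379 0.138
vertex 0.401 -2.101 -0.041
vertex 1.618 -1.712 -0.548
endloop
endfacet

endsolid
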